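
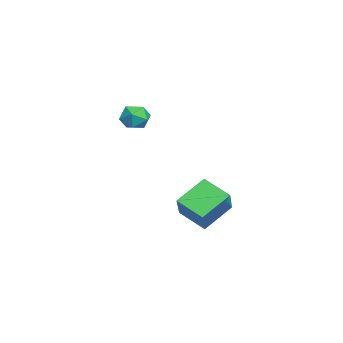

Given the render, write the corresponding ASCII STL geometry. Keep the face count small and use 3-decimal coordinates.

solid 
facet normal -0.544 0.634 0.549
outer loop
vertex -5.254 2.338 -1.797
vertex -3.92 2.324 -0.458
vertex -4.505 3.614 -2.528
endloop
endfacet
facet normal -0.705 0.008 -0.709
outer loop
vertex -3.46 2.396 -3.582
vertex -5.254 2.338 -1.797
vertex -4.505 3.614 -2.528
endloop
endfacet
facet normal -0.545 0.634 0.549
outer loop
vertex -4.505 3.614 -2.528
vertex -3.92 2.324 -0.458
vertex -3.172 3.6 -1.189
endloop
endfacet
facet normal 0.454 0.773 -0.444
outer loop
vertex -3.172 3.6 -1.189
vertex -3.46 2.396 -3.582
vertex -4.505 3.614 -2.528
endloop
endfacet
facet normal -0.453 -0.773 0.444
outer loop
vertex -5.254 2.338 -1.797
vertex -2.875 1.106 -1.512
vertex -3.92 2.324 -0.458
endloop
endfacet
facet normal -0.705 0.008 -0.709
outer loop
vertex -4.208 1.12 -2.851
vertex -5.254 2.338 -1.797
vertex -3.46 2.396 -3.582
endloop
endfacet
facet normal -0.453 -0.773 0.443
outer loop
vertex -4.208 1.12 -2.851
vertex -2.875 1.106 -1.512
vertex -5.254 2.338 -1.797
endloop
endfacet
facet normal 0.706 -0.008 0.709
outer loop
vertex -3.92 2.324 -0.458
vertex -2.875 1.106 -1.512
vertex -3.172 3.6 -1.189
endloop
endfacet
facet normal 0.453 0.773 -0.444
outer loop
vertex -2.126 2.382 -2.243
vertex -3.46 2.396 -3.582
vertex -3.172 3.6 -1.189
endloop
endfacet
facet normal 0.705 -0.008 0.709
outer loop
vertex -3.172 3.6 -1.189
vertex -2.875 1.106 -1.512
vertex -2.126 2.382 -2.243
endloop
endfacet
facet normal 0.545 -0.634 -0.549
outer loop
vertex -2.126 2.382 -2.243
vertex -4.208 1.12 -2.851
vertex -3.46 2.396 -3.582
endloop
endfacet
facet normal 0.545 -0.634 -0.549
outer loop
vertex -2.875 1.106 -1.512
vertex -4.208 1.12 -2.851
vertex -2.126 2.382 -2.243
endloop
endfacet
facet normal -0.542 0.634 -0.551
outer loop
vertex -3.371 -0.458 2.979
vertex -4.068 -0.828 3.239
vertex -3.753 -0.189 3.665
endloop
endfacet
facet normal 0.064 0.941 -0.333
outer loop
vertex -3.371 -0.458 2.979
vertex -3.753 -0.189 3.665
vertex -2.925 -0.251 3.648
endloop
endfacet
facet normal 0.609 0.547 -0.575
outer loop
vertex -3.371 -0.458 2.979
vertex -2.925 -0.251 3.648
vertex -2.728 -0.93 3.211
endloop
endfacet
facet normal 0.338 -0.002 -0.941
outer loop
vertex -3.371 -0.458 2.979
vertex -2.728 -0.93 3.211
vertex -3.434 -1.286 2.958
endloop
endfacet
facet normal -0.373 0.052 -0.926
outer loop
vertex -3.371 -0.458 2.979
vertex -3.434 -1.286 2.958
vertex -4.068 -0.828 3.239
endloop
endfacet
facet normal 0.077 0.922 0.380
outer loop
vertex -2.925 -0.251 3.648
vertex -3.753 -0.189 3.665
vertex -3.346 -0.494 4.322
endloop
endfacet
facet normal -0.904 0.426 0.029
outer loop
vertex -3.753 -0.189 3.665
vertex -4.068 -0.828 3.239
vertex -4.052 -0.85 4.069
endloop
endfacet
facet normal -0.630 -0.517 -0.580
outer loop
vertex -4.068 -0.828 3.239
vertex -3.434 -1.286 2.958
vertex -3.855 -1.529 3.632
endloop
endfacet
facet normal 0.521 -0.604 -0.603
outer loop
vertex -3.434 -1.286 2.958
vertex -2.728 -0.93 3.211
vertex -3.027 -1.591 3.615
endloop
endfacet
facet normal 0.958 0.285 -0.011
outer loop
vertex -2.728 -0.93 3.211
vertex -2.925 -0.251 3.648
vertex -2.712 -0.952 4.041
endloop
endfacet
facet normal -0.338 0.002 0.941
outer loop
vertex -3.409 -1.322 4.301
vertex -3.346 -0.494 4.322
vertex -4.052 -0.85 4.069
endloop
endfacet
facet normal -0.609 -0.547 0.575
outer loop
vertex -3.409 -1.322 4.301
vertex -4.052 -0.85 4.069
vertex -3.855 -1.529 3.632
endloop
endfacet
facet normal -0.064 -0.941 0.333
outer loop
vertex -3.409 -1.322 4.301
vertex -3.855 -1.529 3.632
vertex -3.027 -1.591 3.615
endloop
endfacet
facet normal 0.542 -0.634 0.551
outer loop
vertex -3.409 -1.322 4.301
vertex -3.027 -1.591 3.615
vertex -2.712 -0.952 4.041
endloop
endfacet
facet normal 0.373 -0.052 0.926
outer loop
vertex -3.409 -1.322 4.301
vertex -2.712 -0.952 4.041
vertex -3.346 -0.494 4.322
endloop
endfacet
facet normal -0.521 0.604 0.603
outer loop
vertex -4.052 -0.85 4.069
vertex -3.346 -0.494 4.322
vertex -3.753 -0.189 3.665
endloop
endfacet
facet normal -0.958 -0.285 0.011
outer loop
vertex -3.855 -1.529 3.632
vertex -4.052 -0.85 4.069
vertex -4.068 -0.828 3.239
endloop
endfacet
facet normal -0.077 -0.922 -0.380
outer loop
vertex -3.027 -1.591 3.615
vertex -3.855 -1.529 3.632
vertex -3.434 -1.286 2.958
endloop
endfacet
facet normal 0.904 -0.426 -0.029
outer loop
vertex -2.712 -0.952 4.041
vertex -3.027 -1.591 3.615
vertex -2.728 -0.93 3.211
endloop
endfacet
facet normal 0.630 0.517 0.580
outer loop
vertex -3.346 -0.494 4.322
vertex -2.712 -0.952 4.041
vertex -2.925 -0.251 3.648
endloop
endfacet

endsolid


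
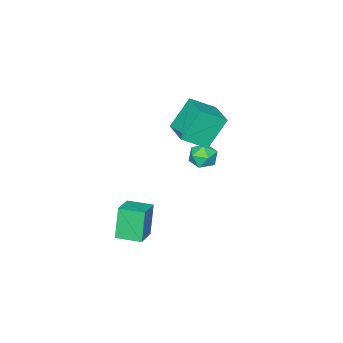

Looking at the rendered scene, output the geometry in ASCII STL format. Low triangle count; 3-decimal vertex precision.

solid 
facet normal -0.845 -0.428 -0.320
outer loop
vertex 3.154 -0.738 -0.784
vertex 2.572 0.402 -0.773
vertex 3.644 -0.472 -2.433
endloop
endfacet
facet normal 0.455 -0.891 -0.009
outer loop
vertex 4.768 0.098 -2.007
vertex 3.154 -0.738 -0.784
vertex 3.644 -0.472 -2.433
endloop
endfacet
facet normal -0.845 -0.428 -0.320
outer loop
vertex 3.644 -0.472 -2.433
vertex 2.572 0.402 -0.773
vertex 3.062 0.668 -2.422
endloop
endfacet
facet normal 0.282 0.153 -0.947
outer loop
vertex 3.062 0.668 -2.422
vertex 4.768 0.098 -2.007
vertex 3.644 -0.472 -2.433
endloop
endfacet
facet normal -0.282 -0.153 0.947
outer loop
vertex 3.154 -0.738 -0.784
vertex 3.696 0.972 -0.347
vertex 2.572 0.402 -0.773
endloop
endfacet
facet normal 0.455 -0.891 -0.009
outer loop
vertex 4.278 -0.168 -0.358
vertex 3.154 -0.738 -0.784
vertex 4.768 0.098 -2.007
endloop
endfacet
facet normal -0.282 -0.153 0.947
outer loop
vertex 4.278 -0.168 -0.358
vertex 3.696 0.972 -0.347
vertex 3.154 -0.738 -0.784
endloop
endfacet
facet normal -0.455 0.891 0.009
outer loop
vertex 2.572 0.402 -0.773
vertex 3.696 0.972 -0.347
vertex 3.062 0.668 -2.422
endloop
endfacet
facet normal 0.282 0.153 -0.947
outer loop
vertex 4.186 1.238 -1.996
vertex 4.768 0.098 -2.007
vertex 3.062 0.668 -2.422
endloop
endfacet
facet normal -0.455 0.891 0.009
outer loop
vertex 3.062 0.668 -2.422
vertex 3.696 0.972 -0.347
vertex 4.186 1.238 -1.996
endloop
endfacet
facet normal 0.845 0.428 0.320
outer loop
vertex 4.186 1.238 -1.996
vertex 4.278 -0.168 -0.358
vertex 4.768 0.098 -2.007
endloop
endfacet
facet normal 0.845 0.428 0.320
outer loop
vertex 3.696 0.972 -0.347
vertex 4.278 -0.168 -0.358
vertex 4.186 1.238 -1.996
endloop
endfacet
facet normal -0.171 0.973 0.154
outer loop
vertex -1.435 0.509 -0.109
vertex -1.804 0.337 0.567
vertex -1.028 0.474 0.565
endloop
endfacet
facet normal 0.432 0.876 -0.215
outer loop
vertex -1.435 0.509 -0.109
vertex -1.028 0.474 0.565
vertex -0.726 0.163 -0.094
endloop
endfacet
facet normal 0.270 0.518 -0.812
outer loop
vertex -1.435 0.509 -0.109
vertex -0.726 0.163 -0.094
vertex -1.317 -0.166 -0.5
endloop
endfacet
facet normal -0.434 0.393 -0.810
outer loop
vertex -1.435 0.509 -0.109
vertex -1.317 -0.166 -0.5
vertex -1.983 -0.059 -0.091
endloop
endfacet
facet normal -0.706 0.675 -0.214
outer loop
vertex -1.435 0.509 -0.109
vertex -1.983 -0.059 -0.091
vertex -1.804 0.337 0.567
endloop
endfacet
facet normal 0.866 0.469 0.176
outer loop
vertex -0.726 0.163 -0.094
vertex -1.028 0.474 0.565
vertex -0.657 -0.221 0.591
endloop
endfacet
facet normal -0.108 0.626 0.772
outer loop
vertex -1.028 0.474 0.565
vertex -1.804 0.337 0.567
vertex -1.323 -0.114 1.0
endloop
endfacet
facet normal -0.973 0.143 0.178
outer loop
vertex -1.804 0.337 0.567
vertex -1.983 -0.059 -0.091
vertex -1.914 -0.443 0.594
endloop
endfacet
facet normal -0.533 -0.314 -0.786
outer loop
vertex -1.983 -0.059 -0.091
vertex -1.317 -0.166 -0.5
vertex -1.612 -0.754 -0.065
endloop
endfacet
facet normal 0.604 -0.113 -0.789
outer loop
vertex -1.317 -0.166 -0.5
vertex -0.726 0.163 -0.094
vertex -0.836 -0.617 -0.067
endloop
endfacet
facet normal 0.434 -0.393 0.810
outer loop
vertex -1.205 -0.789 0.609
vertex -0.657 -0.221 0.591
vertex -1.323 -0.114 1.0
endloop
endfacet
facet normal -0.270 -0.518 0.812
outer loop
vertex -1.205 -0.789 0.609
vertex -1.323 -0.114 1.0
vertex -1.914 -0.443 0.594
endloop
endfacet
facet normal -0.432 -0.876 0.215
outer loop
vertex -1.205 -0.789 0.609
vertex -1.914 -0.443 0.594
vertex -1.612 -0.754 -0.065
endloop
endfacet
facet normal 0.171 -0.973 -0.154
outer loop
vertex -1.205 -0.789 0.609
vertex -1.612 -0.754 -0.065
vertex -0.836 -0.617 -0.067
endloop
endfacet
facet normal 0.706 -0.675 0.214
outer loop
vertex -1.205 -0.789 0.609
vertex -0.836 -0.617 -0.067
vertex -0.657 -0.221 0.591
endloop
endfacet
facet normal 0.533 0.314 0.786
outer loop
vertex -1.323 -0.114 1.0
vertex -0.657 -0.221 0.591
vertex -1.028 0.474 0.565
endloop
endfacet
facet normal -0.604 0.113 0.789
outer loop
vertex -1.914 -0.443 0.594
vertex -1.323 -0.114 1.0
vertex -1.804 0.337 0.567
endloop
endfacet
facet normal -0.866 -0.469 -0.176
outer loop
vertex -1.612 -0.754 -0.065
vertex -1.914 -0.443 0.594
vertex -1.983 -0.059 -0.091
endloop
endfacet
facet normal 0.108 -0.626 -0.772
outer loop
vertex -0.836 -0.617 -0.067
vertex -1.612 -0.754 -0.065
vertex -1.317 -0.166 -0.5
endloop
endfacet
facet normal 0.973 -0.143 -0.178
outer loop
vertex -0.657 -0.221 0.591
vertex -0.836 -0.617 -0.067
vertex -0.726 0.163 -0.094
endloop
endfacet
facet normal -0.538 0.148 0.830
outer loop
vertex -0.198 0.018 4.998
vertex 0.608 1.491 5.259
vertex -1.229 0.722 4.204
endloop
endfacet
facet normal -0.474 -0.867 -0.154
outer loop
vertex -0.228 0.449 2.661
vertex -0.198 0.018 4.998
vertex -1.229 0.722 4.204
endloop
endfacet
facet normal -0.538 0.147 0.830
outer loop
vertex -1.229 0.722 4.204
vertex 0.608 1.491 5.259
vertex -0.423 2.196 4.466
endloop
endfacet
facet normal -0.697 0.476 -0.536
outer loop
vertex -0.423 2.196 4.466
vertex -0.228 0.449 2.661
vertex -1.229 0.722 4.204
endloop
endfacet
facet normal 0.697 -0.476 0.536
outer loop
vertex -0.198 0.018 4.998
vertex 1.609 1.218 3.716
vertex 0.608 1.491 5.259
endloop
endfacet
facet normal -0.474 -0.867 -0.154
outer loop
vertex 0.803 -0.256 3.454
vertex -0.198 0.018 4.998
vertex -0.228 0.449 2.661
endloop
endfacet
facet normal 0.697 -0.476 0.536
outer loop
vertex 0.803 -0.256 3.454
vertex 1.609 1.218 3.716
vertex -0.198 0.018 4.998
endloop
endfacet
facet normal 0.474 0.867 0.154
outer loop
vertex 0.608 1.491 5.259
vertex 1.609 1.218 3.716
vertex -0.423 2.196 4.466
endloop
endfacet
facet normal -0.697 0.476 -0.536
outer loop
vertex 0.578 1.922 2.922
vertex -0.228 0.449 2.661
vertex -0.423 2.196 4.466
endloop
endfacet
facet normal 0.474 0.867 0.153
outer loop
vertex -0.423 2.196 4.466
vertex 1.609 1.218 3.716
vertex 0.578 1.922 2.922
endloop
endfacet
facet normal 0.538 -0.147 -0.830
outer loop
vertex 0.578 1.922 2.922
vertex 0.803 -0.256 3.454
vertex -0.228 0.449 2.661
endloop
endfacet
facet normal 0.539 -0.147 -0.830
outer loop
vertex 1.609 1.218 3.716
vertex 0.803 -0.256 3.454
vertex 0.578 1.922 2.922
endloop
endfacet

endsolid


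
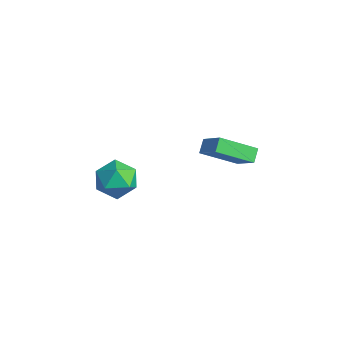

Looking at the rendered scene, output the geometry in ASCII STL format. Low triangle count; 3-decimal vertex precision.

solid 
facet normal -0.882 0.453 0.131
outer loop
vertex -2.657 -1.075 3.327
vertex -3.165 -2.067 3.334
vertex -2.796 -1.623 4.288
endloop
endfacet
facet normal -0.354 0.834 0.424
outer loop
vertex -2.657 -1.075 3.327
vertex -2.796 -1.623 4.288
vertex -1.832 -1.106 4.076
endloop
endfacet
facet normal 0.118 0.989 -0.089
outer loop
vertex -2.657 -1.075 3.327
vertex -1.832 -1.106 4.076
vertex -1.605 -1.23 2.992
endloop
endfacet
facet normal -0.119 0.705 -0.700
outer loop
vertex -2.657 -1.075 3.327
vertex -1.605 -1.23 2.992
vertex -2.429 -1.824 2.534
endloop
endfacet
facet normal -0.736 0.373 -0.564
outer loop
vertex -2.657 -1.075 3.327
vertex -2.429 -1.824 2.534
vertex -3.165 -2.067 3.334
endloop
endfacet
facet normal -0.027 0.422 0.906
outer loop
vertex -1.832 -1.106 4.076
vertex -2.796 -1.623 4.288
vertex -1.831 -2.116 4.546
endloop
endfacet
facet normal -0.881 -0.194 0.431
outer loop
vertex -2.796 -1.623 4.288
vertex -3.165 -2.067 3.334
vertex -2.655 -2.71 4.088
endloop
endfacet
facet normal -0.646 -0.323 -0.692
outer loop
vertex -3.165 -2.067 3.334
vertex -2.429 -1.824 2.534
vertex -2.428 -2.834 3.004
endloop
endfacet
facet normal 0.353 0.213 -0.911
outer loop
vertex -2.429 -1.824 2.534
vertex -1.605 -1.23 2.992
vertex -1.464 -2.317 2.792
endloop
endfacet
facet normal 0.735 0.673 0.077
outer loop
vertex -1.605 -1.23 2.992
vertex -1.832 -1.106 4.076
vertex -1.095 -1.873 3.746
endloop
endfacet
facet normal 0.119 -0.705 0.700
outer loop
vertex -1.603 -2.865 3.753
vertex -1.831 -2.116 4.546
vertex -2.655 -2.71 4.088
endloop
endfacet
facet normal -0.118 -0.989 0.089
outer loop
vertex -1.603 -2.865 3.753
vertex -2.655 -2.71 4.088
vertex -2.428 -2.834 3.004
endloop
endfacet
facet normal 0.354 -0.834 -0.424
outer loop
vertex -1.603 -2.865 3.753
vertex -2.428 -2.834 3.004
vertex -1.464 -2.317 2.792
endloop
endfacet
facet normal 0.882 -0.453 -0.131
outer loop
vertex -1.603 -2.865 3.753
vertex -1.464 -2.317 2.792
vertex -1.095 -1.873 3.746
endloop
endfacet
facet normal 0.736 -0.373 0.564
outer loop
vertex -1.603 -2.865 3.753
vertex -1.095 -1.873 3.746
vertex -1.831 -2.116 4.546
endloop
endfacet
facet normal -0.353 -0.213 0.911
outer loop
vertex -2.655 -2.71 4.088
vertex -1.831 -2.116 4.546
vertex -2.796 -1.623 4.288
endloop
endfacet
facet normal -0.735 -0.673 -0.077
outer loop
vertex -2.428 -2.834 3.004
vertex -2.655 -2.71 4.088
vertex -3.165 -2.067 3.334
endloop
endfacet
facet normal 0.027 -0.422 -0.906
outer loop
vertex -1.464 -2.317 2.792
vertex -2.428 -2.834 3.004
vertex -2.429 -1.824 2.534
endloop
endfacet
facet normal 0.881 0.194 -0.431
outer loop
vertex -1.095 -1.873 3.746
vertex -1.464 -2.317 2.792
vertex -1.605 -1.23 2.992
endloop
endfacet
facet normal 0.646 0.323 0.692
outer loop
vertex -1.831 -2.116 4.546
vertex -1.095 -1.873 3.746
vertex -1.832 -1.106 4.076
endloop
endfacet
facet normal -0.768 -0.026 -0.640
outer loop
vertex -2.795 3.126 3.507
vertex -2.023 4.747 2.516
vertex -2.375 2.631 3.023
endloop
endfacet
facet normal -0.376 -0.791 0.482
outer loop
vertex -1.077 2.673 4.104
vertex -2.795 3.126 3.507
vertex -2.375 2.631 3.023
endloop
endfacet
facet normal -0.769 -0.025 -0.639
outer loop
vertex -2.375 2.631 3.023
vertex -2.023 4.747 2.516
vertex -1.604 4.251 2.032
endloop
endfacet
facet normal 0.518 -0.612 -0.598
outer loop
vertex -1.604 4.251 2.032
vertex -1.077 2.673 4.104
vertex -2.375 2.631 3.023
endloop
endfacet
facet normal -0.518 0.612 0.598
outer loop
vertex -2.795 3.126 3.507
vertex -0.725 4.789 3.597
vertex -2.023 4.747 2.516
endloop
endfacet
facet normal -0.376 -0.790 0.484
outer loop
vertex -1.496 3.169 4.588
vertex -2.795 3.126 3.507
vertex -1.077 2.673 4.104
endloop
endfacet
facet normal -0.518 0.612 0.598
outer loop
vertex -1.496 3.169 4.588
vertex -0.725 4.789 3.597
vertex -2.795 3.126 3.507
endloop
endfacet
facet normal 0.377 0.790 -0.483
outer loop
vertex -2.023 4.747 2.516
vertex -0.725 4.789 3.597
vertex -1.604 4.251 2.032
endloop
endfacet
facet normal 0.518 -0.612 -0.598
outer loop
vertex -0.305 4.294 3.113
vertex -1.077 2.673 4.104
vertex -1.604 4.251 2.032
endloop
endfacet
facet normal 0.376 0.791 -0.483
outer loop
vertex -1.604 4.251 2.032
vertex -0.725 4.789 3.597
vertex -0.305 4.294 3.113
endloop
endfacet
facet normal 0.768 0.025 0.640
outer loop
vertex -0.305 4.294 3.113
vertex -1.496 3.169 4.588
vertex -1.077 2.673 4.104
endloop
endfacet
facet normal 0.768 0.026 0.640
outer loop
vertex -0.725 4.789 3.597
vertex -1.496 3.169 4.588
vertex -0.305 4.294 3.113
endloop
endfacet

endsolid


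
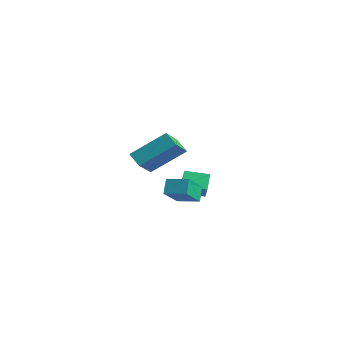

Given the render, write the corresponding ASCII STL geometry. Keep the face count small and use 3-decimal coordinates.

solid 
facet normal -0.446 -0.705 -0.551
outer loop
vertex -0.384 -4.453 2.113
vertex -1.085 -4.365 2.568
vertex -1.059 -2.995 0.792
endloop
endfacet
facet normal 0.834 -0.105 -0.542
outer loop
vertex -0.135 -1.535 1.932
vertex -0.384 -4.453 2.113
vertex -1.059 -2.995 0.792
endloop
endfacet
facet normal -0.446 -0.705 -0.551
outer loop
vertex -1.059 -2.995 0.792
vertex -1.085 -4.365 2.568
vertex -1.76 -2.907 1.247
endloop
endfacet
facet normal -0.324 0.701 -0.635
outer loop
vertex -1.76 -2.907 1.247
vertex -0.135 -1.535 1.932
vertex -1.059 -2.995 0.792
endloop
endfacet
facet normal 0.324 -0.701 0.635
outer loop
vertex -0.384 -4.453 2.113
vertex -0.161 -2.905 3.708
vertex -1.085 -4.365 2.568
endloop
endfacet
facet normal 0.834 -0.105 -0.542
outer loop
vertex 0.54 -2.993 3.253
vertex -0.384 -4.453 2.113
vertex -0.135 -1.535 1.932
endloop
endfacet
facet normal 0.324 -0.701 0.635
outer loop
vertex 0.54 -2.993 3.253
vertex -0.161 -2.905 3.708
vertex -0.384 -4.453 2.113
endloop
endfacet
facet normal -0.834 0.105 0.542
outer loop
vertex -1.085 -4.365 2.568
vertex -0.161 -2.905 3.708
vertex -1.76 -2.907 1.247
endloop
endfacet
facet normal -0.324 0.701 -0.635
outer loop
vertex -0.836 -1.447 2.387
vertex -0.135 -1.535 1.932
vertex -1.76 -2.907 1.247
endloop
endfacet
facet normal -0.834 0.105 0.542
outer loop
vertex -1.76 -2.907 1.247
vertex -0.161 -2.905 3.708
vertex -0.836 -1.447 2.387
endloop
endfacet
facet normal 0.446 0.705 0.551
outer loop
vertex -0.836 -1.447 2.387
vertex 0.54 -2.993 3.253
vertex -0.135 -1.535 1.932
endloop
endfacet
facet normal 0.446 0.705 0.551
outer loop
vertex -0.161 -2.905 3.708
vertex 0.54 -2.993 3.253
vertex -0.836 -1.447 2.387
endloop
endfacet
facet normal -0.914 -0.341 -0.218
outer loop
vertex -0.731 -2.306 0.149
vertex -0.878 -1.225 -0.923
vertex -0.381 -2.858 -0.456
endloop
endfacet
facet normal 0.096 -0.707 0.701
outer loop
vertex 0.698 -2.455 -0.197
vertex -0.731 -2.306 0.149
vertex -0.381 -2.858 -0.456
endloop
endfacet
facet normal -0.914 -0.341 -0.220
outer loop
vertex -0.381 -2.858 -0.456
vertex -0.878 -1.225 -0.923
vertex -0.527 -1.776 -1.527
endloop
endfacet
facet normal 0.394 -0.619 -0.679
outer loop
vertex -0.527 -1.776 -1.527
vertex 0.698 -2.455 -0.197
vertex -0.381 -2.858 -0.456
endloop
endfacet
facet normal -0.394 0.620 0.679
outer loop
vertex -0.731 -2.306 0.149
vertex 0.201 -0.822 -0.664
vertex -0.878 -1.225 -0.923
endloop
endfacet
facet normal 0.096 -0.707 0.701
outer loop
vertex 0.347 -1.904 0.407
vertex -0.731 -2.306 0.149
vertex 0.698 -2.455 -0.197
endloop
endfacet
facet normal -0.394 0.619 0.679
outer loop
vertex 0.347 -1.904 0.407
vertex 0.201 -0.822 -0.664
vertex -0.731 -2.306 0.149
endloop
endfacet
facet normal -0.096 0.707 -0.701
outer loop
vertex -0.878 -1.225 -0.923
vertex 0.201 -0.822 -0.664
vertex -0.527 -1.776 -1.527
endloop
endfacet
facet normal 0.394 -0.620 -0.679
outer loop
vertex 0.551 -1.374 -1.269
vertex 0.698 -2.455 -0.197
vertex -0.527 -1.776 -1.527
endloop
endfacet
facet normal -0.096 0.707 -0.701
outer loop
vertex -0.527 -1.776 -1.527
vertex 0.201 -0.822 -0.664
vertex 0.551 -1.374 -1.269
endloop
endfacet
facet normal 0.914 0.342 0.219
outer loop
vertex 0.551 -1.374 -1.269
vertex 0.347 -1.904 0.407
vertex 0.698 -2.455 -0.197
endloop
endfacet
facet normal 0.915 0.340 0.219
outer loop
vertex 0.201 -0.822 -0.664
vertex 0.347 -1.904 0.407
vertex 0.551 -1.374 -1.269
endloop
endfacet
facet normal -0.773 -0.616 0.153
outer loop
vertex -3.444 1.662 -3.231
vertex -3.932 2.414 -2.665
vertex -3.899 2.018 -4.096
endloop
endfacet
facet normal 0.461 -0.709 -0.534
outer loop
vertex -2.888 2.826 -4.295
vertex -3.444 1.662 -3.231
vertex -3.899 2.018 -4.096
endloop
endfacet
facet normal -0.772 -0.616 0.153
outer loop
vertex -3.899 2.018 -4.096
vertex -3.932 2.414 -2.665
vertex -4.387 2.77 -3.529
endloop
endfacet
facet normal -0.438 0.343 -0.831
outer loop
vertex -4.387 2.77 -3.529
vertex -2.888 2.826 -4.295
vertex -3.899 2.018 -4.096
endloop
endfacet
facet normal 0.437 -0.342 0.832
outer loop
vertex -3.444 1.662 -3.231
vertex -2.921 3.222 -2.864
vertex -3.932 2.414 -2.665
endloop
endfacet
facet normal 0.461 -0.709 -0.535
outer loop
vertex -2.433 2.47 -3.431
vertex -3.444 1.662 -3.231
vertex -2.888 2.826 -4.295
endloop
endfacet
facet normal 0.438 -0.342 0.831
outer loop
vertex -2.433 2.47 -3.431
vertex -2.921 3.222 -2.864
vertex -3.444 1.662 -3.231
endloop
endfacet
facet normal -0.461 0.708 0.535
outer loop
vertex -3.932 2.414 -2.665
vertex -2.921 3.222 -2.864
vertex -4.387 2.77 -3.529
endloop
endfacet
facet normal -0.438 0.342 -0.832
outer loop
vertex -3.376 3.578 -3.729
vertex -2.888 2.826 -4.295
vertex -4.387 2.77 -3.529
endloop
endfacet
facet normal -0.461 0.709 0.534
outer loop
vertex -4.387 2.77 -3.529
vertex -2.921 3.222 -2.864
vertex -3.376 3.578 -3.729
endloop
endfacet
facet normal 0.772 0.616 -0.153
outer loop
vertex -3.376 3.578 -3.729
vertex -2.433 2.47 -3.431
vertex -2.888 2.826 -4.295
endloop
endfacet
facet normal 0.772 0.616 -0.153
outer loop
vertex -2.921 3.222 -2.864
vertex -2.433 2.47 -3.431
vertex -3.376 3.578 -3.729
endloop
endfacet

endsolid


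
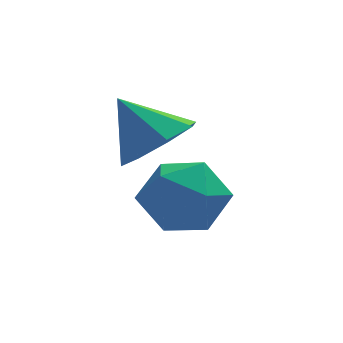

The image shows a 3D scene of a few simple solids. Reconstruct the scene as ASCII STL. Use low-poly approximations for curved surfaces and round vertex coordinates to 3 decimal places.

solid 
facet normal 0.313 0.812 -0.492
outer loop
vertex 2.918 0.065 -3.318
vertex 2.089 0.583 -2.991
vertex 2.954 0.589 -2.431
endloop
endfacet
facet normal 0.866 0.414 -0.280
outer loop
vertex 2.918 0.065 -3.318
vertex 2.954 0.589 -2.431
vertex 3.381 -0.347 -2.495
endloop
endfacet
facet normal 0.791 -0.236 -0.564
outer loop
vertex 2.918 0.065 -3.318
vertex 3.381 -0.347 -2.495
vertex 2.78 -0.931 -3.094
endloop
endfacet
facet normal 0.192 -0.241 -0.951
outer loop
vertex 2.918 0.065 -3.318
vertex 2.78 -0.931 -3.094
vertex 1.981 -0.356 -3.401
endloop
endfacet
facet normal -0.103 0.408 -0.907
outer loop
vertex 2.918 0.065 -3.318
vertex 1.981 -0.356 -3.401
vertex 2.089 0.583 -2.991
endloop
endfacet
facet normal 0.832 0.350 0.429
outer loop
vertex 3.381 -0.347 -2.495
vertex 2.954 0.589 -2.431
vertex 2.839 -0.084 -1.659
endloop
endfacet
facet normal -0.063 0.994 0.086
outer loop
vertex 2.954 0.589 -2.431
vertex 2.089 0.583 -2.991
vertex 2.04 0.491 -1.966
endloop
endfacet
facet normal -0.737 0.340 -0.585
outer loop
vertex 2.089 0.583 -2.991
vertex 1.981 -0.356 -3.401
vertex 1.439 -0.093 -2.565
endloop
endfacet
facet normal -0.258 -0.709 -0.656
outer loop
vertex 1.981 -0.356 -3.401
vertex 2.78 -0.931 -3.094
vertex 1.866 -1.029 -2.629
endloop
endfacet
facet normal 0.711 -0.702 -0.029
outer loop
vertex 2.78 -0.931 -3.094
vertex 3.381 -0.347 -2.495
vertex 2.731 -1.023 -2.069
endloop
endfacet
facet normal -0.192 0.241 0.951
outer loop
vertex 1.902 -0.505 -1.742
vertex 2.839 -0.084 -1.659
vertex 2.04 0.491 -1.966
endloop
endfacet
facet normal -0.791 0.236 0.564
outer loop
vertex 1.902 -0.505 -1.742
vertex 2.04 0.491 -1.966
vertex 1.439 -0.093 -2.565
endloop
endfacet
facet normal -0.866 -0.414 0.280
outer loop
vertex 1.902 -0.505 -1.742
vertex 1.439 -0.093 -2.565
vertex 1.866 -1.029 -2.629
endloop
endfacet
facet normal -0.313 -0.812 0.492
outer loop
vertex 1.902 -0.505 -1.742
vertex 1.866 -1.029 -2.629
vertex 2.731 -1.023 -2.069
endloop
endfacet
facet normal 0.103 -0.408 0.907
outer loop
vertex 1.902 -0.505 -1.742
vertex 2.731 -1.023 -2.069
vertex 2.839 -0.084 -1.659
endloop
endfacet
facet normal 0.258 0.709 0.656
outer loop
vertex 2.04 0.491 -1.966
vertex 2.839 -0.084 -1.659
vertex 2.954 0.589 -2.431
endloop
endfacet
facet normal -0.711 0.702 0.029
outer loop
vertex 1.439 -0.093 -2.565
vertex 2.04 0.491 -1.966
vertex 2.089 0.583 -2.991
endloop
endfacet
facet normal -0.832 -0.350 -0.429
outer loop
vertex 1.866 -1.029 -2.629
vertex 1.439 -0.093 -2.565
vertex 1.981 -0.356 -3.401
endloop
endfacet
facet normal 0.063 -0.994 -0.086
outer loop
vertex 2.731 -1.023 -2.069
vertex 1.866 -1.029 -2.629
vertex 2.78 -0.931 -3.094
endloop
endfacet
facet normal 0.737 -0.340 0.585
outer loop
vertex 2.839 -0.084 -1.659
vertex 2.731 -1.023 -2.069
vertex 3.381 -0.347 -2.495
endloop
endfacet
facet normal 0.535 -0.395 -0.747
outer loop
vertex 2.736 0.378 -0.745
vertex 1.947 0.051 -1.137
vertex 2.442 0.847 -1.204
endloop
endfacet
facet normal 0.350 0.758 0.551
outer loop
vertex 2.736 0.378 -0.745
vertex 2.442 0.847 -1.204
vertex 1.193 0.609 -0.083
endloop
endfacet
facet normal 0.534 -0.395 -0.747
outer loop
vertex 2.442 0.847 -1.204
vertex 1.947 0.051 -1.137
vertex 1.858 0.85 -1.623
endloop
endfacet
facet normal -0.081 0.989 0.120
outer loop
vertex 2.442 0.847 -1.204
vertex 1.858 0.85 -1.623
vertex 1.193 0.609 -0.083
endloop
endfacet
facet normal 0.534 -0.395 -0.748
outer loop
vertex 1.858 0.85 -1.623
vertex 1.947 0.051 -1.137
vertex 1.325 0.386 -1.758
endloop
endfacet
facet normal -0.627 0.764 -0.151
outer loop
vertex 1.858 0.85 -1.623
vertex 1.325 0.386 -1.758
vertex 1.193 0.609 -0.083
endloop
endfacet
facet normal 0.534 -0.395 -0.748
outer loop
vertex 1.325 0.386 -1.758
vertex 1.947 0.051 -1.137
vertex 1.157 -0.275 -1.529
endloop
endfacet
facet normal -0.972 0.211 -0.105
outer loop
vertex 1.325 0.386 -1.758
vertex 1.157 -0.275 -1.529
vertex 1.193 0.609 -0.083
endloop
endfacet
facet normal 0.534 -0.396 -0.747
outer loop
vertex 1.157 -0.275 -1.529
vertex 1.947 0.051 -1.137
vertex 1.451 -0.745 -1.07
endloop
endfacet
facet normal -0.910 -0.343 0.232
outer loop
vertex 1.157 -0.275 -1.529
vertex 1.451 -0.745 -1.07
vertex 1.193 0.609 -0.083
endloop
endfacet
facet normal 0.534 -0.396 -0.747
outer loop
vertex 1.451 -0.745 -1.07
vertex 1.947 0.051 -1.137
vertex 2.036 -0.748 -0.65
endloop
endfacet
facet normal -0.479 -0.575 0.663
outer loop
vertex 1.451 -0.745 -1.07
vertex 2.036 -0.748 -0.65
vertex 1.193 0.609 -0.083
endloop
endfacet
facet normal 0.535 -0.395 -0.747
outer loop
vertex 2.036 -0.748 -0.65
vertex 1.947 0.051 -1.137
vertex 2.568 -0.283 -0.515
endloop
endfacet
facet normal 0.068 -0.349 0.935
outer loop
vertex 2.036 -0.748 -0.65
vertex 2.568 -0.283 -0.515
vertex 1.193 0.609 -0.083
endloop
endfacet
facet normal 0.535 -0.396 -0.747
outer loop
vertex 2.568 -0.283 -0.515
vertex 1.947 0.051 -1.137
vertex 2.736 0.378 -0.745
endloop
endfacet
facet normal 0.412 0.204 0.888
outer loop
vertex 2.568 -0.283 -0.515
vertex 2.736 0.378 -0.745
vertex 1.193 0.609 -0.083
endloop
endfacet

endsolid


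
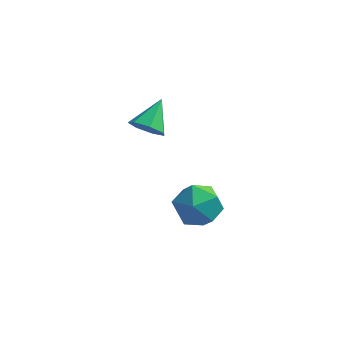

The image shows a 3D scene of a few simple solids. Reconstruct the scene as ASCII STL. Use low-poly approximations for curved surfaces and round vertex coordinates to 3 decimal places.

solid 
facet normal -0.177 -0.801 -0.571
outer loop
vertex -2.085 1.016 2.449
vertex -2.719 0.875 2.843
vertex -2.633 1.301 2.219
endloop
endfacet
facet normal 0.552 0.715 -0.430
outer loop
vertex -2.085 1.016 2.449
vertex -2.633 1.301 2.219
vertex -2.461 2.045 3.677
endloop
endfacet
facet normal -0.176 -0.801 -0.571
outer loop
vertex -2.633 1.301 2.219
vertex -2.719 0.875 2.843
vertex -3.247 1.265 2.459
endloop
endfacet
facet normal -0.217 0.880 -0.423
outer loop
vertex -2.633 1.301 2.219
vertex -3.247 1.265 2.459
vertex -2.461 2.045 3.677
endloop
endfacet
facet normal -0.177 -0.802 -0.571
outer loop
vertex -3.247 1.265 2.459
vertex -2.719 0.875 2.843
vertex -3.463 0.936 2.988
endloop
endfacet
facet normal -0.765 0.638 0.085
outer loop
vertex -3.247 1.265 2.459
vertex -3.463 0.936 2.988
vertex -2.461 2.045 3.677
endloop
endfacet
facet normal -0.177 -0.802 -0.571
outer loop
vertex -3.463 0.936 2.988
vertex -2.719 0.875 2.843
vertex -3.119 0.561 3.408
endloop
endfacet
facet normal -0.681 0.173 0.712
outer loop
vertex -3.463 0.936 2.988
vertex -3.119 0.561 3.408
vertex -2.461 2.045 3.677
endloop
endfacet
facet normal -0.178 -0.801 -0.571
outer loop
vertex -3.119 0.561 3.408
vertex -2.719 0.875 2.843
vertex -2.475 0.422 3.402
endloop
endfacet
facet normal -0.027 -0.167 0.986
outer loop
vertex -3.119 0.561 3.408
vertex -2.475 0.422 3.402
vertex -2.461 2.045 3.677
endloop
endfacet
facet normal -0.177 -0.801 -0.572
outer loop
vertex -2.475 0.422 3.402
vertex -2.719 0.875 2.843
vertex -2.014 0.625 2.975
endloop
endfacet
facet normal 0.703 -0.125 0.700
outer loop
vertex -2.475 0.422 3.402
vertex -2.014 0.625 2.975
vertex -2.461 2.045 3.677
endloop
endfacet
facet normal -0.177 -0.801 -0.572
outer loop
vertex -2.014 0.625 2.975
vertex -2.719 0.875 2.843
vertex -2.085 1.016 2.449
endloop
endfacet
facet normal 0.961 0.268 0.070
outer loop
vertex -2.014 0.625 2.975
vertex -2.085 1.016 2.449
vertex -2.461 2.045 3.677
endloop
endfacet
facet normal -0.787 0.227 0.574
outer loop
vertex -1.58 1.893 -1.52
vertex -1.753 0.819 -1.332
vertex -1.096 1.398 -0.661
endloop
endfacet
facet normal -0.296 0.746 0.597
outer loop
vertex -1.58 1.893 -1.52
vertex -1.096 1.398 -0.661
vertex -0.527 2.116 -1.276
endloop
endfacet
facet normal -0.191 0.979 -0.070
outer loop
vertex -1.58 1.893 -1.52
vertex -0.527 2.116 -1.276
vertex -0.833 1.981 -2.328
endloop
endfacet
facet normal -0.617 0.605 -0.504
outer loop
vertex -1.58 1.893 -1.52
vertex -0.833 1.981 -2.328
vertex -1.591 1.179 -2.363
endloop
endfacet
facet normal -0.984 0.140 -0.106
outer loop
vertex -1.58 1.893 -1.52
vertex -1.591 1.179 -2.363
vertex -1.753 0.819 -1.332
endloop
endfacet
facet normal 0.314 0.461 0.830
outer loop
vertex -0.527 2.116 -1.276
vertex -1.096 1.398 -0.661
vertex -0.049 1.181 -0.937
endloop
endfacet
facet normal -0.478 -0.378 0.793
outer loop
vertex -1.096 1.398 -0.661
vertex -1.753 0.819 -1.332
vertex -0.807 0.379 -0.972
endloop
endfacet
facet normal -0.798 -0.519 -0.307
outer loop
vertex -1.753 0.819 -1.332
vertex -1.591 1.179 -2.363
vertex -1.113 0.244 -2.024
endloop
endfacet
facet normal -0.202 0.233 -0.951
outer loop
vertex -1.591 1.179 -2.363
vertex -0.833 1.981 -2.328
vertex -0.544 0.962 -2.639
endloop
endfacet
facet normal 0.485 0.839 -0.249
outer loop
vertex -0.833 1.981 -2.328
vertex -0.527 2.116 -1.276
vertex 0.113 1.541 -1.968
endloop
endfacet
facet normal 0.617 -0.605 0.504
outer loop
vertex -0.06 0.467 -1.78
vertex -0.049 1.181 -0.937
vertex -0.807 0.379 -0.972
endloop
endfacet
facet normal 0.191 -0.979 0.070
outer loop
vertex -0.06 0.467 -1.78
vertex -0.807 0.379 -0.972
vertex -1.113 0.244 -2.024
endloop
endfacet
facet normal 0.296 -0.746 -0.597
outer loop
vertex -0.06 0.467 -1.78
vertex -1.113 0.244 -2.024
vertex -0.544 0.962 -2.639
endloop
endfacet
facet normal 0.787 -0.227 -0.574
outer loop
vertex -0.06 0.467 -1.78
vertex -0.544 0.962 -2.639
vertex 0.113 1.541 -1.968
endloop
endfacet
facet normal 0.984 -0.140 0.106
outer loop
vertex -0.06 0.467 -1.78
vertex 0.113 1.541 -1.968
vertex -0.049 1.181 -0.937
endloop
endfacet
facet normal 0.202 -0.233 0.951
outer loop
vertex -0.807 0.379 -0.972
vertex -0.049 1.181 -0.937
vertex -1.096 1.398 -0.661
endloop
endfacet
facet normal -0.485 -0.839 0.249
outer loop
vertex -1.113 0.244 -2.024
vertex -0.807 0.379 -0.972
vertex -1.753 0.819 -1.332
endloop
endfacet
facet normal -0.314 -0.461 -0.830
outer loop
vertex -0.544 0.962 -2.639
vertex -1.113 0.244 -2.024
vertex -1.591 1.179 -2.363
endloop
endfacet
facet normal 0.478 0.378 -0.793
outer loop
vertex 0.113 1.541 -1.968
vertex -0.544 0.962 -2.639
vertex -0.833 1.981 -2.328
endloop
endfacet
facet normal 0.798 0.519 0.307
outer loop
vertex -0.049 1.181 -0.937
vertex 0.113 1.541 -1.968
vertex -0.527 2.116 -1.276
endloop
endfacet

endsolid


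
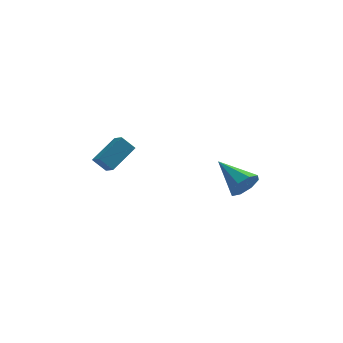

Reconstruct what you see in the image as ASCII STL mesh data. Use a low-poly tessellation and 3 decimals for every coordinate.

solid 
facet normal 0.532 -0.735 -0.420
outer loop
vertex 4.724 -2.603 -1.798
vertex 4.081 -2.706 -2.433
vertex 4.836 -2.203 -2.357
endloop
endfacet
facet normal 0.576 0.606 0.549
outer loop
vertex 4.724 -2.603 -1.798
vertex 4.836 -2.203 -2.357
vertex 2.959 -1.154 -1.547
endloop
endfacet
facet normal 0.532 -0.735 -0.419
outer loop
vertex 4.836 -2.203 -2.357
vertex 4.081 -2.706 -2.433
vertex 4.505 -2.098 -2.961
endloop
endfacet
facet normal 0.454 0.886 -0.095
outer loop
vertex 4.836 -2.203 -2.357
vertex 4.505 -2.098 -2.961
vertex 2.959 -1.154 -1.547
endloop
endfacet
facet normal 0.531 -0.736 -0.421
outer loop
vertex 4.505 -2.098 -2.961
vertex 4.081 -2.706 -2.433
vertex 3.926 -2.348 -3.255
endloop
endfacet
facet normal -0.048 0.806 -0.590
outer loop
vertex 4.505 -2.098 -2.961
vertex 3.926 -2.348 -3.255
vertex 2.959 -1.154 -1.547
endloop
endfacet
facet normal 0.532 -0.735 -0.420
outer loop
vertex 3.926 -2.348 -3.255
vertex 4.081 -2.706 -2.433
vertex 3.438 -2.808 -3.068
endloop
endfacet
facet normal -0.638 0.413 -0.650
outer loop
vertex 3.926 -2.348 -3.255
vertex 3.438 -2.808 -3.068
vertex 2.959 -1.154 -1.547
endloop
endfacet
facet normal 0.531 -0.736 -0.420
outer loop
vertex 3.438 -2.808 -3.068
vertex 4.081 -2.706 -2.433
vertex 3.326 -3.208 -2.509
endloop
endfacet
facet normal -0.969 -0.062 -0.238
outer loop
vertex 3.438 -2.808 -3.068
vertex 3.326 -3.208 -2.509
vertex 2.959 -1.154 -1.547
endloop
endfacet
facet normal 0.531 -0.736 -0.420
outer loop
vertex 3.326 -3.208 -2.509
vertex 4.081 -2.706 -2.433
vertex 3.657 -3.314 -1.905
endloop
endfacet
facet normal -0.848 -0.341 0.405
outer loop
vertex 3.326 -3.208 -2.509
vertex 3.657 -3.314 -1.905
vertex 2.959 -1.154 -1.547
endloop
endfacet
facet normal 0.532 -0.735 -0.420
outer loop
vertex 3.657 -3.314 -1.905
vertex 4.081 -2.706 -2.433
vertex 4.236 -3.063 -1.611
endloop
endfacet
facet normal -0.345 -0.261 0.902
outer loop
vertex 3.657 -3.314 -1.905
vertex 4.236 -3.063 -1.611
vertex 2.959 -1.154 -1.547
endloop
endfacet
facet normal 0.532 -0.735 -0.420
outer loop
vertex 4.236 -3.063 -1.611
vertex 4.081 -2.706 -2.433
vertex 4.724 -2.603 -1.798
endloop
endfacet
facet normal 0.244 0.131 0.961
outer loop
vertex 4.236 -3.063 -1.611
vertex 4.724 -2.603 -1.798
vertex 2.959 -1.154 -1.547
endloop
endfacet
facet normal -0.654 -0.590 -0.473
outer loop
vertex -3.042 -3.007 0.074
vertex -3.34 -2.328 -0.361
vertex -2.389 -3.169 -0.626
endloop
endfacet
facet normal 0.347 -0.789 0.506
outer loop
vertex -1.22 -2.112 0.221
vertex -3.042 -3.007 0.074
vertex -2.389 -3.169 -0.626
endloop
endfacet
facet normal -0.654 -0.591 -0.472
outer loop
vertex -2.389 -3.169 -0.626
vertex -3.34 -2.328 -0.361
vertex -2.688 -2.49 -1.061
endloop
endfacet
facet normal 0.673 -0.166 -0.721
outer loop
vertex -2.688 -2.49 -1.061
vertex -1.22 -2.112 0.221
vertex -2.389 -3.169 -0.626
endloop
endfacet
facet normal -0.673 0.167 0.721
outer loop
vertex -3.042 -3.007 0.074
vertex -2.171 -1.271 0.486
vertex -3.34 -2.328 -0.361
endloop
endfacet
facet normal 0.347 -0.790 0.506
outer loop
vertex -1.872 -1.95 0.921
vertex -3.042 -3.007 0.074
vertex -1.22 -2.112 0.221
endloop
endfacet
facet normal -0.672 0.166 0.721
outer loop
vertex -1.872 -1.95 0.921
vertex -2.171 -1.271 0.486
vertex -3.042 -3.007 0.074
endloop
endfacet
facet normal -0.347 0.790 -0.506
outer loop
vertex -3.34 -2.328 -0.361
vertex -2.171 -1.271 0.486
vertex -2.688 -2.49 -1.061
endloop
endfacet
facet normal 0.673 -0.167 -0.721
outer loop
vertex -1.518 -1.433 -0.214
vertex -1.22 -2.112 0.221
vertex -2.688 -2.49 -1.061
endloop
endfacet
facet normal -0.347 0.790 -0.506
outer loop
vertex -2.688 -2.49 -1.061
vertex -2.171 -1.271 0.486
vertex -1.518 -1.433 -0.214
endloop
endfacet
facet normal 0.654 0.590 0.473
outer loop
vertex -1.518 -1.433 -0.214
vertex -1.872 -1.95 0.921
vertex -1.22 -2.112 0.221
endloop
endfacet
facet normal 0.654 0.591 0.473
outer loop
vertex -2.171 -1.271 0.486
vertex -1.872 -1.95 0.921
vertex -1.518 -1.433 -0.214
endloop
endfacet

endsolid


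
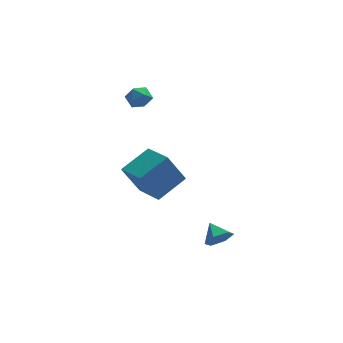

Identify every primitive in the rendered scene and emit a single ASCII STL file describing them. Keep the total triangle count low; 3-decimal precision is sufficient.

solid 
facet normal -0.831 -0.297 0.471
outer loop
vertex -3.733 1.979 3.548
vertex -3.411 1.283 3.677
vertex -3.321 1.855 4.196
endloop
endfacet
facet normal -0.734 0.406 0.544
outer loop
vertex -3.733 1.979 3.548
vertex -3.321 1.855 4.196
vertex -3.24 2.523 3.807
endloop
endfacet
facet normal -0.711 0.695 -0.107
outer loop
vertex -3.733 1.979 3.548
vertex -3.24 2.523 3.807
vertex -3.281 2.364 3.046
endloop
endfacet
facet normal -0.794 0.171 -0.584
outer loop
vertex -3.733 1.979 3.548
vertex -3.281 2.364 3.046
vertex -3.387 1.598 2.966
endloop
endfacet
facet normal -0.868 -0.443 -0.226
outer loop
vertex -3.733 1.979 3.548
vertex -3.387 1.598 2.966
vertex -3.411 1.283 3.677
endloop
endfacet
facet normal -0.098 0.510 0.855
outer loop
vertex -3.24 2.523 3.807
vertex -3.321 1.855 4.196
vertex -2.613 2.162 4.094
endloop
endfacet
facet normal -0.256 -0.627 0.736
outer loop
vertex -3.321 1.855 4.196
vertex -3.411 1.283 3.677
vertex -2.719 1.396 4.014
endloop
endfacet
facet normal -0.317 -0.863 -0.393
outer loop
vertex -3.411 1.283 3.677
vertex -3.387 1.598 2.966
vertex -2.76 1.237 3.253
endloop
endfacet
facet normal -0.196 0.129 -0.972
outer loop
vertex -3.387 1.598 2.966
vertex -3.281 2.364 3.046
vertex -2.679 1.905 2.864
endloop
endfacet
facet normal -0.062 0.978 -0.201
outer loop
vertex -3.281 2.364 3.046
vertex -3.24 2.523 3.807
vertex -2.589 2.477 3.383
endloop
endfacet
facet normal 0.794 -0.171 0.584
outer loop
vertex -2.267 1.781 3.512
vertex -2.613 2.162 4.094
vertex -2.719 1.396 4.014
endloop
endfacet
facet normal 0.711 -0.695 0.107
outer loop
vertex -2.267 1.781 3.512
vertex -2.719 1.396 4.014
vertex -2.76 1.237 3.253
endloop
endfacet
facet normal 0.734 -0.406 -0.544
outer loop
vertex -2.267 1.781 3.512
vertex -2.76 1.237 3.253
vertex -2.679 1.905 2.864
endloop
endfacet
facet normal 0.831 0.297 -0.471
outer loop
vertex -2.267 1.781 3.512
vertex -2.679 1.905 2.864
vertex -2.589 2.477 3.383
endloop
endfacet
facet normal 0.868 0.443 0.226
outer loop
vertex -2.267 1.781 3.512
vertex -2.589 2.477 3.383
vertex -2.613 2.162 4.094
endloop
endfacet
facet normal 0.196 -0.129 0.972
outer loop
vertex -2.719 1.396 4.014
vertex -2.613 2.162 4.094
vertex -3.321 1.855 4.196
endloop
endfacet
facet normal 0.062 -0.978 0.201
outer loop
vertex -2.76 1.237 3.253
vertex -2.719 1.396 4.014
vertex -3.411 1.283 3.677
endloop
endfacet
facet normal 0.098 -0.510 -0.855
outer loop
vertex -2.679 1.905 2.864
vertex -2.76 1.237 3.253
vertex -3.387 1.598 2.966
endloop
endfacet
facet normal 0.256 0.627 -0.736
outer loop
vertex -2.589 2.477 3.383
vertex -2.679 1.905 2.864
vertex -3.281 2.364 3.046
endloop
endfacet
facet normal 0.317 0.863 0.393
outer loop
vertex -2.613 2.162 4.094
vertex -2.589 2.477 3.383
vertex -3.24 2.523 3.807
endloop
endfacet
facet normal 0.364 -0.802 -0.475
outer loop
vertex 1.185 -3.788 -3.082
vertex 0.772 -3.569 -3.768
vertex 1.545 -3.293 -3.642
endloop
endfacet
facet normal 0.512 0.453 0.730
outer loop
vertex 1.185 -3.788 -3.082
vertex 1.545 -3.293 -3.642
vertex 0.348 -2.631 -3.212
endloop
endfacet
facet normal 0.364 -0.802 -0.474
outer loop
vertex 1.545 -3.293 -3.642
vertex 0.772 -3.569 -3.768
vertex 1.133 -3.074 -4.328
endloop
endfacet
facet normal 0.481 0.876 -0.009
outer loop
vertex 1.545 -3.293 -3.642
vertex 1.133 -3.074 -4.328
vertex 0.348 -2.631 -3.212
endloop
endfacet
facet normal 0.364 -0.802 -0.474
outer loop
vertex 1.133 -3.074 -4.328
vertex 0.772 -3.569 -3.768
vertex 0.36 -3.35 -4.454
endloop
endfacet
facet normal -0.221 0.843 -0.490
outer loop
vertex 1.133 -3.074 -4.328
vertex 0.36 -3.35 -4.454
vertex 0.348 -2.631 -3.212
endloop
endfacet
facet normal 0.363 -0.802 -0.474
outer loop
vertex 0.36 -3.35 -4.454
vertex 0.772 -3.569 -3.768
vertex -0.0 -3.845 -3.893
endloop
endfacet
facet normal -0.893 0.386 -0.232
outer loop
vertex 0.36 -3.35 -4.454
vertex -0.0 -3.845 -3.893
vertex 0.348 -2.631 -3.212
endloop
endfacet
facet normal 0.363 -0.802 -0.474
outer loop
vertex -0.0 -3.845 -3.893
vertex 0.772 -3.569 -3.768
vertex 0.412 -4.064 -3.207
endloop
endfacet
facet normal -0.862 -0.037 0.506
outer loop
vertex -0.0 -3.845 -3.893
vertex 0.412 -4.064 -3.207
vertex 0.348 -2.631 -3.212
endloop
endfacet
facet normal 0.363 -0.802 -0.475
outer loop
vertex 0.412 -4.064 -3.207
vertex 0.772 -3.569 -3.768
vertex 1.185 -3.788 -3.082
endloop
endfacet
facet normal -0.158 -0.004 0.987
outer loop
vertex 0.412 -4.064 -3.207
vertex 1.185 -3.788 -3.082
vertex 0.348 -2.631 -3.212
endloop
endfacet
facet normal -0.746 -0.519 -0.417
outer loop
vertex -3.14 -1.256 -0.587
vertex -4.042 0.419 -1.059
vertex -2.183 -1.232 -2.331
endloop
endfacet
facet normal 0.460 -0.855 0.241
outer loop
vertex -0.698 -0.199 -1.501
vertex -3.14 -1.256 -0.587
vertex -2.183 -1.232 -2.331
endloop
endfacet
facet normal -0.746 -0.519 -0.417
outer loop
vertex -2.183 -1.232 -2.331
vertex -4.042 0.419 -1.059
vertex -3.085 0.443 -2.803
endloop
endfacet
facet normal 0.481 0.012 -0.876
outer loop
vertex -3.085 0.443 -2.803
vertex -0.698 -0.199 -1.501
vertex -2.183 -1.232 -2.331
endloop
endfacet
facet normal -0.481 -0.012 0.876
outer loop
vertex -3.14 -1.256 -0.587
vertex -2.557 1.452 -0.229
vertex -4.042 0.419 -1.059
endloop
endfacet
facet normal 0.460 -0.855 0.241
outer loop
vertex -1.655 -0.223 0.243
vertex -3.14 -1.256 -0.587
vertex -0.698 -0.199 -1.501
endloop
endfacet
facet normal -0.481 -0.012 0.876
outer loop
vertex -1.655 -0.223 0.243
vertex -2.557 1.452 -0.229
vertex -3.14 -1.256 -0.587
endloop
endfacet
facet normal -0.460 0.855 -0.241
outer loop
vertex -4.042 0.419 -1.059
vertex -2.557 1.452 -0.229
vertex -3.085 0.443 -2.803
endloop
endfacet
facet normal 0.481 0.012 -0.876
outer loop
vertex -1.6 1.476 -1.973
vertex -0.698 -0.199 -1.501
vertex -3.085 0.443 -2.803
endloop
endfacet
facet normal -0.460 0.855 -0.241
outer loop
vertex -3.085 0.443 -2.803
vertex -2.557 1.452 -0.229
vertex -1.6 1.476 -1.973
endloop
endfacet
facet normal 0.746 0.519 0.417
outer loop
vertex -1.6 1.476 -1.973
vertex -1.655 -0.223 0.243
vertex -0.698 -0.199 -1.501
endloop
endfacet
facet normal 0.746 0.519 0.417
outer loop
vertex -2.557 1.452 -0.229
vertex -1.655 -0.223 0.243
vertex -1.6 1.476 -1.973
endloop
endfacet

endsolid


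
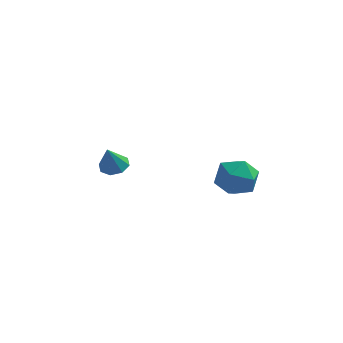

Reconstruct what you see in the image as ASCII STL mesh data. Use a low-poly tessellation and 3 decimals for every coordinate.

solid 
facet normal -0.639 0.701 0.316
outer loop
vertex 1.808 -0.115 -3.189
vertex 1.895 -0.548 -2.052
vertex 2.66 0.322 -2.434
endloop
endfacet
facet normal -0.263 0.934 -0.243
outer loop
vertex 1.808 -0.115 -3.189
vertex 2.66 0.322 -2.434
vertex 2.936 0.096 -3.6
endloop
endfacet
facet normal -0.378 0.487 -0.788
outer loop
vertex 1.808 -0.115 -3.189
vertex 2.936 0.096 -3.6
vertex 2.342 -0.914 -3.939
endloop
endfacet
facet normal -0.825 -0.022 -0.564
outer loop
vertex 1.808 -0.115 -3.189
vertex 2.342 -0.914 -3.939
vertex 1.698 -1.312 -2.982
endloop
endfacet
facet normal -0.987 0.111 0.118
outer loop
vertex 1.808 -0.115 -3.189
vertex 1.698 -1.312 -2.982
vertex 1.895 -0.548 -2.052
endloop
endfacet
facet normal 0.430 0.900 -0.073
outer loop
vertex 2.936 0.096 -3.6
vertex 2.66 0.322 -2.434
vertex 3.722 -0.208 -2.718
endloop
endfacet
facet normal -0.179 0.523 0.833
outer loop
vertex 2.66 0.322 -2.434
vertex 1.895 -0.548 -2.052
vertex 3.078 -0.606 -1.761
endloop
endfacet
facet normal -0.742 -0.432 0.512
outer loop
vertex 1.895 -0.548 -2.052
vertex 1.698 -1.312 -2.982
vertex 2.484 -1.616 -2.1
endloop
endfacet
facet normal -0.481 -0.646 -0.592
outer loop
vertex 1.698 -1.312 -2.982
vertex 2.342 -0.914 -3.939
vertex 2.76 -1.842 -3.266
endloop
endfacet
facet normal 0.243 0.177 -0.954
outer loop
vertex 2.342 -0.914 -3.939
vertex 2.936 0.096 -3.6
vertex 3.525 -0.972 -3.648
endloop
endfacet
facet normal 0.825 0.022 0.564
outer loop
vertex 3.612 -1.405 -2.511
vertex 3.722 -0.208 -2.718
vertex 3.078 -0.606 -1.761
endloop
endfacet
facet normal 0.378 -0.487 0.788
outer loop
vertex 3.612 -1.405 -2.511
vertex 3.078 -0.606 -1.761
vertex 2.484 -1.616 -2.1
endloop
endfacet
facet normal 0.263 -0.934 0.243
outer loop
vertex 3.612 -1.405 -2.511
vertex 2.484 -1.616 -2.1
vertex 2.76 -1.842 -3.266
endloop
endfacet
facet normal 0.639 -0.701 -0.316
outer loop
vertex 3.612 -1.405 -2.511
vertex 2.76 -1.842 -3.266
vertex 3.525 -0.972 -3.648
endloop
endfacet
facet normal 0.987 -0.111 -0.118
outer loop
vertex 3.612 -1.405 -2.511
vertex 3.525 -0.972 -3.648
vertex 3.722 -0.208 -2.718
endloop
endfacet
facet normal 0.481 0.646 0.592
outer loop
vertex 3.078 -0.606 -1.761
vertex 3.722 -0.208 -2.718
vertex 2.66 0.322 -2.434
endloop
endfacet
facet normal -0.243 -0.177 0.954
outer loop
vertex 2.484 -1.616 -2.1
vertex 3.078 -0.606 -1.761
vertex 1.895 -0.548 -2.052
endloop
endfacet
facet normal -0.430 -0.900 0.073
outer loop
vertex 2.76 -1.842 -3.266
vertex 2.484 -1.616 -2.1
vertex 1.698 -1.312 -2.982
endloop
endfacet
facet normal 0.179 -0.523 -0.833
outer loop
vertex 3.525 -0.972 -3.648
vertex 2.76 -1.842 -3.266
vertex 2.342 -0.914 -3.939
endloop
endfacet
facet normal 0.742 0.432 -0.512
outer loop
vertex 3.722 -0.208 -2.718
vertex 3.525 -0.972 -3.648
vertex 2.936 0.096 -3.6
endloop
endfacet
facet normal 0.163 0.308 -0.938
outer loop
vertex -3.102 0.557 -4.026
vertex -3.618 1.159 -3.918
vertex -2.831 1.063 -3.813
endloop
endfacet
facet normal 0.717 -0.559 0.416
outer loop
vertex -3.102 0.557 -4.026
vertex -2.831 1.063 -3.813
vertex -3.862 0.701 -2.522
endloop
endfacet
facet normal 0.163 0.307 -0.938
outer loop
vertex -2.831 1.063 -3.813
vertex -3.618 1.159 -3.918
vertex -3.021 1.625 -3.662
endloop
endfacet
facet normal 0.766 0.088 0.637
outer loop
vertex -2.831 1.063 -3.813
vertex -3.021 1.625 -3.662
vertex -3.862 0.701 -2.522
endloop
endfacet
facet normal 0.163 0.307 -0.938
outer loop
vertex -3.021 1.625 -3.662
vertex -3.618 1.159 -3.918
vertex -3.561 1.914 -3.661
endloop
endfacet
facet normal 0.324 0.604 0.728
outer loop
vertex -3.021 1.625 -3.662
vertex -3.561 1.914 -3.661
vertex -3.862 0.701 -2.522
endloop
endfacet
facet normal 0.164 0.307 -0.938
outer loop
vertex -3.561 1.914 -3.661
vertex -3.618 1.159 -3.918
vertex -4.134 1.761 -3.811
endloop
endfacet
facet normal -0.350 0.686 0.638
outer loop
vertex -3.561 1.914 -3.661
vertex -4.134 1.761 -3.811
vertex -3.862 0.701 -2.522
endloop
endfacet
facet normal 0.164 0.307 -0.938
outer loop
vertex -4.134 1.761 -3.811
vertex -3.618 1.159 -3.918
vertex -4.406 1.255 -4.024
endloop
endfacet
facet normal -0.862 0.287 0.418
outer loop
vertex -4.134 1.761 -3.811
vertex -4.406 1.255 -4.024
vertex -3.862 0.701 -2.522
endloop
endfacet
facet normal 0.164 0.307 -0.937
outer loop
vertex -4.406 1.255 -4.024
vertex -3.618 1.159 -3.918
vertex -4.216 0.693 -4.175
endloop
endfacet
facet normal -0.912 -0.361 0.197
outer loop
vertex -4.406 1.255 -4.024
vertex -4.216 0.693 -4.175
vertex -3.862 0.701 -2.522
endloop
endfacet
facet normal 0.163 0.308 -0.937
outer loop
vertex -4.216 0.693 -4.175
vertex -3.618 1.159 -3.918
vertex -3.676 0.404 -4.176
endloop
endfacet
facet normal -0.469 -0.877 0.105
outer loop
vertex -4.216 0.693 -4.175
vertex -3.676 0.404 -4.176
vertex -3.862 0.701 -2.522
endloop
endfacet
facet normal 0.163 0.308 -0.937
outer loop
vertex -3.676 0.404 -4.176
vertex -3.618 1.159 -3.918
vertex -3.102 0.557 -4.026
endloop
endfacet
facet normal 0.205 -0.959 0.195
outer loop
vertex -3.676 0.404 -4.176
vertex -3.102 0.557 -4.026
vertex -3.862 0.701 -2.522
endloop
endfacet

endsolid


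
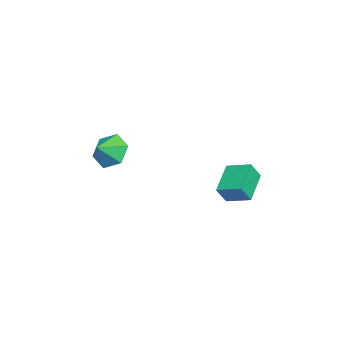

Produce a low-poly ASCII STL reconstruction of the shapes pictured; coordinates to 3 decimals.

solid 
facet normal -0.667 0.520 -0.533
outer loop
vertex -2.218 -3.067 1.333
vertex -2.724 -2.802 2.226
vertex -1.946 -2.185 1.854
endloop
endfacet
facet normal 0.966 -0.203 -0.160
outer loop
vertex -2.218 -3.067 1.333
vertex -1.946 -2.185 1.854
vertex -2.036 -3.338 2.774
endloop
endfacet
facet normal -0.668 0.521 -0.532
outer loop
vertex -1.946 -2.185 1.854
vertex -2.724 -2.802 2.226
vertex -2.451 -1.92 2.747
endloop
endfacet
facet normal 0.871 0.263 0.415
outer loop
vertex -1.946 -2.185 1.854
vertex -2.451 -1.92 2.747
vertex -2.036 -3.338 2.774
endloop
endfacet
facet normal -0.667 0.521 -0.532
outer loop
vertex -2.451 -1.92 2.747
vertex -2.724 -2.802 2.226
vertex -3.229 -2.536 3.119
endloop
endfacet
facet normal 0.349 0.120 0.929
outer loop
vertex -2.451 -1.92 2.747
vertex -3.229 -2.536 3.119
vertex -2.036 -3.338 2.774
endloop
endfacet
facet normal -0.667 0.521 -0.532
outer loop
vertex -3.229 -2.536 3.119
vertex -2.724 -2.802 2.226
vertex -3.502 -3.418 2.598
endloop
endfacet
facet normal -0.078 -0.489 0.869
outer loop
vertex -3.229 -2.536 3.119
vertex -3.502 -3.418 2.598
vertex -2.036 -3.338 2.774
endloop
endfacet
facet normal -0.667 0.521 -0.533
outer loop
vertex -3.502 -3.418 2.598
vertex -2.724 -2.802 2.226
vertex -2.996 -3.684 1.705
endloop
endfacet
facet normal 0.017 -0.956 0.294
outer loop
vertex -3.502 -3.418 2.598
vertex -2.996 -3.684 1.705
vertex -2.036 -3.338 2.774
endloop
endfacet
facet normal -0.667 0.520 -0.533
outer loop
vertex -2.996 -3.684 1.705
vertex -2.724 -2.802 2.226
vertex -2.218 -3.067 1.333
endloop
endfacet
facet normal 0.539 -0.813 -0.221
outer loop
vertex -2.996 -3.684 1.705
vertex -2.218 -3.067 1.333
vertex -2.036 -3.338 2.774
endloop
endfacet
facet normal -0.875 0.191 0.445
outer loop
vertex -3.915 2.559 0.918
vertex -3.457 3.744 1.31
vertex -4.283 3.003 0.005
endloop
endfacet
facet normal -0.344 -0.892 -0.295
outer loop
vertex -2.683 2.656 -0.81
vertex -3.915 2.559 0.918
vertex -4.283 3.003 0.005
endloop
endfacet
facet normal -0.875 0.189 0.446
outer loop
vertex -4.283 3.003 0.005
vertex -3.457 3.744 1.31
vertex -3.826 4.189 0.398
endloop
endfacet
facet normal -0.341 0.412 -0.845
outer loop
vertex -3.826 4.189 0.398
vertex -2.683 2.656 -0.81
vertex -4.283 3.003 0.005
endloop
endfacet
facet normal 0.341 -0.411 0.845
outer loop
vertex -3.915 2.559 0.918
vertex -1.857 3.397 0.495
vertex -3.457 3.744 1.31
endloop
endfacet
facet normal -0.344 -0.891 -0.296
outer loop
vertex -2.314 2.211 0.102
vertex -3.915 2.559 0.918
vertex -2.683 2.656 -0.81
endloop
endfacet
facet normal 0.341 -0.412 0.845
outer loop
vertex -2.314 2.211 0.102
vertex -1.857 3.397 0.495
vertex -3.915 2.559 0.918
endloop
endfacet
facet normal 0.344 0.891 0.296
outer loop
vertex -3.457 3.744 1.31
vertex -1.857 3.397 0.495
vertex -3.826 4.189 0.398
endloop
endfacet
facet normal -0.341 0.411 -0.845
outer loop
vertex -2.225 3.841 -0.418
vertex -2.683 2.656 -0.81
vertex -3.826 4.189 0.398
endloop
endfacet
facet normal 0.344 0.891 0.295
outer loop
vertex -3.826 4.189 0.398
vertex -1.857 3.397 0.495
vertex -2.225 3.841 -0.418
endloop
endfacet
facet normal 0.874 -0.190 -0.447
outer loop
vertex -2.225 3.841 -0.418
vertex -2.314 2.211 0.102
vertex -2.683 2.656 -0.81
endloop
endfacet
facet normal 0.875 -0.190 -0.445
outer loop
vertex -1.857 3.397 0.495
vertex -2.314 2.211 0.102
vertex -2.225 3.841 -0.418
endloop
endfacet

endsolid


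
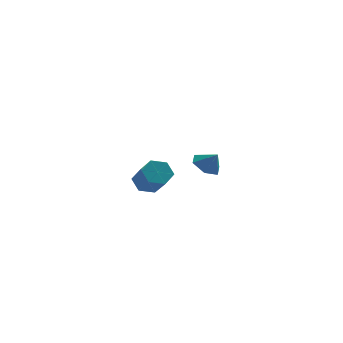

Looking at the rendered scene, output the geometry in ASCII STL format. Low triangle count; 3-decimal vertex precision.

solid 
facet normal -0.347 0.707 -0.617
outer loop
vertex 0.01 -2.328 -0.641
vertex -0.377 -1.955 0.004
vertex 0.411 -1.741 -0.194
endloop
endfacet
facet normal 0.807 -0.110 -0.580
outer loop
vertex 0.01 -2.328 -0.641
vertex 0.411 -1.741 -0.194
vertex 0.624 -3.578 0.451
endloop
endfacet
facet normal 0.807 -0.110 -0.580
outer loop
vertex 0.624 -3.578 0.451
vertex 0.411 -1.741 -0.194
vertex 1.025 -2.991 0.898
endloop
endfacet
facet normal 0.347 -0.707 0.617
outer loop
vertex 0.624 -3.578 0.451
vertex 1.025 -2.991 0.898
vertex 0.237 -3.205 1.096
endloop
endfacet
facet normal -0.347 0.706 -0.618
outer loop
vertex 0.411 -1.741 -0.194
vertex -0.377 -1.955 0.004
vertex 0.023 -1.367 0.451
endloop
endfacet
facet normal 0.817 0.551 0.172
outer loop
vertex 0.411 -1.741 -0.194
vertex 0.023 -1.367 0.451
vertex 1.025 -2.991 0.898
endloop
endfacet
facet normal 0.817 0.551 0.171
outer loop
vertex 1.025 -2.991 0.898
vertex 0.023 -1.367 0.451
vertex 0.638 -2.618 1.543
endloop
endfacet
facet normal 0.347 -0.707 0.617
outer loop
vertex 1.025 -2.991 0.898
vertex 0.638 -2.618 1.543
vertex 0.237 -3.205 1.096
endloop
endfacet
facet normal -0.348 0.706 -0.617
outer loop
vertex 0.023 -1.367 0.451
vertex -0.377 -1.955 0.004
vertex -0.764 -1.582 0.649
endloop
endfacet
facet normal 0.009 0.660 0.751
outer loop
vertex 0.023 -1.367 0.451
vertex -0.764 -1.582 0.649
vertex 0.638 -2.618 1.543
endloop
endfacet
facet normal 0.009 0.660 0.751
outer loop
vertex 0.638 -2.618 1.543
vertex -0.764 -1.582 0.649
vertex -0.15 -2.832 1.741
endloop
endfacet
facet normal 0.347 -0.707 0.617
outer loop
vertex 0.638 -2.618 1.543
vertex -0.15 -2.832 1.741
vertex 0.237 -3.205 1.096
endloop
endfacet
facet normal -0.347 0.707 -0.617
outer loop
vertex -0.764 -1.582 0.649
vertex -0.377 -1.955 0.004
vertex -1.165 -2.169 0.202
endloop
endfacet
facet normal -0.807 0.110 0.580
outer loop
vertex -0.764 -1.582 0.649
vertex -1.165 -2.169 0.202
vertex -0.15 -2.832 1.741
endloop
endfacet
facet normal -0.807 0.110 0.580
outer loop
vertex -0.15 -2.832 1.741
vertex -1.165 -2.169 0.202
vertex -0.551 -3.419 1.294
endloop
endfacet
facet normal 0.347 -0.707 0.617
outer loop
vertex -0.15 -2.832 1.741
vertex -0.551 -3.419 1.294
vertex 0.237 -3.205 1.096
endloop
endfacet
facet normal -0.347 0.707 -0.617
outer loop
vertex -1.165 -2.169 0.202
vertex -0.377 -1.955 0.004
vertex -0.778 -2.542 -0.443
endloop
endfacet
facet normal -0.817 -0.551 -0.171
outer loop
vertex -1.165 -2.169 0.202
vertex -0.778 -2.542 -0.443
vertex -0.551 -3.419 1.294
endloop
endfacet
facet normal -0.817 -0.551 -0.172
outer loop
vertex -0.551 -3.419 1.294
vertex -0.778 -2.542 -0.443
vertex -0.163 -3.793 0.649
endloop
endfacet
facet normal 0.347 -0.706 0.618
outer loop
vertex -0.551 -3.419 1.294
vertex -0.163 -3.793 0.649
vertex 0.237 -3.205 1.096
endloop
endfacet
facet normal -0.347 0.707 -0.617
outer loop
vertex -0.778 -2.542 -0.443
vertex -0.377 -1.955 0.004
vertex 0.01 -2.328 -0.641
endloop
endfacet
facet normal -0.009 -0.660 -0.751
outer loop
vertex -0.778 -2.542 -0.443
vertex 0.01 -2.328 -0.641
vertex -0.163 -3.793 0.649
endloop
endfacet
facet normal -0.009 -0.660 -0.751
outer loop
vertex -0.163 -3.793 0.649
vertex 0.01 -2.328 -0.641
vertex 0.624 -3.578 0.451
endloop
endfacet
facet normal 0.348 -0.706 0.617
outer loop
vertex -0.163 -3.793 0.649
vertex 0.624 -3.578 0.451
vertex 0.237 -3.205 1.096
endloop
endfacet
facet normal -0.574 0.236 -0.784
outer loop
vertex 2.864 3.535 -1.616
vertex 2.224 3.89 -1.041
vertex 2.902 4.432 -1.374
endloop
endfacet
facet normal 0.999 -0.045 0.009
outer loop
vertex 2.864 3.535 -1.616
vertex 2.902 4.432 -1.374
vertex 2.856 3.63 -0.179
endloop
endfacet
facet normal -0.574 0.236 -0.784
outer loop
vertex 2.902 4.432 -1.374
vertex 2.224 3.89 -1.041
vertex 2.263 4.787 -0.8
endloop
endfacet
facet normal 0.698 0.582 0.417
outer loop
vertex 2.902 4.432 -1.374
vertex 2.263 4.787 -0.8
vertex 2.856 3.63 -0.179
endloop
endfacet
facet normal -0.574 0.236 -0.784
outer loop
vertex 2.263 4.787 -0.8
vertex 2.224 3.89 -1.041
vertex 1.585 4.244 -0.467
endloop
endfacet
facet normal 0.038 0.488 0.872
outer loop
vertex 2.263 4.787 -0.8
vertex 1.585 4.244 -0.467
vertex 2.856 3.63 -0.179
endloop
endfacet
facet normal -0.574 0.235 -0.784
outer loop
vertex 1.585 4.244 -0.467
vertex 2.224 3.89 -1.041
vertex 1.547 3.347 -0.708
endloop
endfacet
facet normal -0.321 -0.233 0.918
outer loop
vertex 1.585 4.244 -0.467
vertex 1.547 3.347 -0.708
vertex 2.856 3.63 -0.179
endloop
endfacet
facet normal -0.575 0.236 -0.784
outer loop
vertex 1.547 3.347 -0.708
vertex 2.224 3.89 -1.041
vertex 2.186 2.992 -1.283
endloop
endfacet
facet normal -0.020 -0.860 0.509
outer loop
vertex 1.547 3.347 -0.708
vertex 2.186 2.992 -1.283
vertex 2.856 3.63 -0.179
endloop
endfacet
facet normal -0.574 0.236 -0.784
outer loop
vertex 2.186 2.992 -1.283
vertex 2.224 3.89 -1.041
vertex 2.864 3.535 -1.616
endloop
endfacet
facet normal 0.640 -0.766 0.054
outer loop
vertex 2.186 2.992 -1.283
vertex 2.864 3.535 -1.616
vertex 2.856 3.63 -0.179
endloop
endfacet

endsolid


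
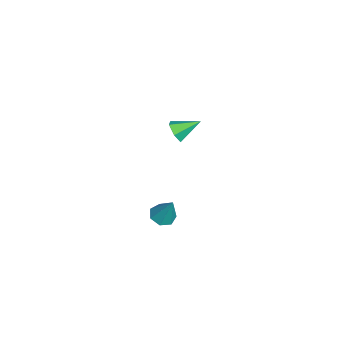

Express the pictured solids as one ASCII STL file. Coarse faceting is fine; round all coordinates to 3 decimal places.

solid 
facet normal 0.158 -0.870 -0.466
outer loop
vertex -2.748 1.916 -2.62
vertex -3.278 1.637 -2.279
vertex -3.383 1.944 -2.888
endloop
endfacet
facet normal 0.267 0.792 -0.549
outer loop
vertex -2.748 1.916 -2.62
vertex -3.383 1.944 -2.888
vertex -3.502 2.863 -1.621
endloop
endfacet
facet normal 0.159 -0.870 -0.466
outer loop
vertex -3.383 1.944 -2.888
vertex -3.278 1.637 -2.279
vertex -3.914 1.664 -2.547
endloop
endfacet
facet normal -0.632 0.598 -0.493
outer loop
vertex -3.383 1.944 -2.888
vertex -3.914 1.664 -2.547
vertex -3.502 2.863 -1.621
endloop
endfacet
facet normal 0.159 -0.870 -0.466
outer loop
vertex -3.914 1.664 -2.547
vertex -3.278 1.637 -2.279
vertex -3.809 1.357 -1.938
endloop
endfacet
facet normal -0.960 0.145 0.239
outer loop
vertex -3.914 1.664 -2.547
vertex -3.809 1.357 -1.938
vertex -3.502 2.863 -1.621
endloop
endfacet
facet normal 0.159 -0.870 -0.467
outer loop
vertex -3.809 1.357 -1.938
vertex -3.278 1.637 -2.279
vertex -3.174 1.329 -1.67
endloop
endfacet
facet normal -0.391 -0.113 0.914
outer loop
vertex -3.809 1.357 -1.938
vertex -3.174 1.329 -1.67
vertex -3.502 2.863 -1.621
endloop
endfacet
facet normal 0.159 -0.870 -0.467
outer loop
vertex -3.174 1.329 -1.67
vertex -3.278 1.637 -2.279
vertex -2.643 1.609 -2.011
endloop
endfacet
facet normal 0.508 0.081 0.858
outer loop
vertex -3.174 1.329 -1.67
vertex -2.643 1.609 -2.011
vertex -3.502 2.863 -1.621
endloop
endfacet
facet normal 0.158 -0.870 -0.466
outer loop
vertex -2.643 1.609 -2.011
vertex -3.278 1.637 -2.279
vertex -2.748 1.916 -2.62
endloop
endfacet
facet normal 0.836 0.534 0.125
outer loop
vertex -2.643 1.609 -2.011
vertex -2.748 1.916 -2.62
vertex -3.502 2.863 -1.621
endloop
endfacet
facet normal -0.306 -0.315 -0.898
outer loop
vertex 3.815 1.826 -2.905
vertex 3.399 1.403 -2.615
vertex 3.29 2.028 -2.797
endloop
endfacet
facet normal 0.349 0.936 -0.053
outer loop
vertex 3.815 1.826 -2.905
vertex 3.29 2.028 -2.797
vertex 3.881 1.897 -1.205
endloop
endfacet
facet normal -0.306 -0.315 -0.898
outer loop
vertex 3.29 2.028 -2.797
vertex 3.399 1.403 -2.615
vertex 2.848 1.759 -2.552
endloop
endfacet
facet normal -0.412 0.883 0.226
outer loop
vertex 3.29 2.028 -2.797
vertex 2.848 1.759 -2.552
vertex 3.881 1.897 -1.205
endloop
endfacet
facet normal -0.307 -0.316 -0.898
outer loop
vertex 2.848 1.759 -2.552
vertex 3.399 1.403 -2.615
vertex 2.82 1.223 -2.354
endloop
endfacet
facet normal -0.780 0.252 0.572
outer loop
vertex 2.848 1.759 -2.552
vertex 2.82 1.223 -2.354
vertex 3.881 1.897 -1.205
endloop
endfacet
facet normal -0.307 -0.315 -0.898
outer loop
vertex 2.82 1.223 -2.354
vertex 3.399 1.403 -2.615
vertex 3.229 0.821 -2.353
endloop
endfacet
facet normal -0.480 -0.487 0.729
outer loop
vertex 2.82 1.223 -2.354
vertex 3.229 0.821 -2.353
vertex 3.881 1.897 -1.205
endloop
endfacet
facet normal -0.306 -0.315 -0.898
outer loop
vertex 3.229 0.821 -2.353
vertex 3.399 1.403 -2.615
vertex 3.766 0.858 -2.549
endloop
endfacet
facet normal 0.263 -0.774 0.576
outer loop
vertex 3.229 0.821 -2.353
vertex 3.766 0.858 -2.549
vertex 3.881 1.897 -1.205
endloop
endfacet
facet normal -0.307 -0.315 -0.898
outer loop
vertex 3.766 0.858 -2.549
vertex 3.399 1.403 -2.615
vertex 4.027 1.305 -2.795
endloop
endfacet
facet normal 0.890 -0.394 0.228
outer loop
vertex 3.766 0.858 -2.549
vertex 4.027 1.305 -2.795
vertex 3.881 1.897 -1.205
endloop
endfacet
facet normal -0.307 -0.314 -0.898
outer loop
vertex 4.027 1.305 -2.795
vertex 3.399 1.403 -2.615
vertex 3.815 1.826 -2.905
endloop
endfacet
facet normal 0.929 0.367 -0.051
outer loop
vertex 4.027 1.305 -2.795
vertex 3.815 1.826 -2.905
vertex 3.881 1.897 -1.205
endloop
endfacet

endsolid


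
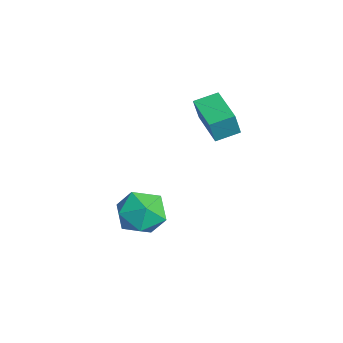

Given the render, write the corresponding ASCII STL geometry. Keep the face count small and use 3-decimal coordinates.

solid 
facet normal -0.554 0.310 0.773
outer loop
vertex 2.933 -0.613 -0.934
vertex 3.554 -1.16 -0.269
vertex 3.788 -0.152 -0.506
endloop
endfacet
facet normal -0.553 0.795 0.250
outer loop
vertex 2.933 -0.613 -0.934
vertex 3.788 -0.152 -0.506
vertex 3.556 0.008 -1.53
endloop
endfacet
facet normal -0.807 0.483 -0.341
outer loop
vertex 2.933 -0.613 -0.934
vertex 3.556 0.008 -1.53
vertex 3.179 -0.902 -1.926
endloop
endfacet
facet normal -0.964 -0.195 -0.182
outer loop
vertex 2.933 -0.613 -0.934
vertex 3.179 -0.902 -1.926
vertex 3.178 -1.624 -1.147
endloop
endfacet
facet normal -0.808 -0.302 0.506
outer loop
vertex 2.933 -0.613 -0.934
vertex 3.178 -1.624 -1.147
vertex 3.554 -1.16 -0.269
endloop
endfacet
facet normal 0.123 0.984 0.126
outer loop
vertex 3.556 0.008 -1.53
vertex 3.788 -0.152 -0.506
vertex 4.562 -0.156 -1.233
endloop
endfacet
facet normal 0.123 0.200 0.972
outer loop
vertex 3.788 -0.152 -0.506
vertex 3.554 -1.16 -0.269
vertex 4.561 -0.878 -0.454
endloop
endfacet
facet normal -0.289 -0.790 0.541
outer loop
vertex 3.554 -1.16 -0.269
vertex 3.178 -1.624 -1.147
vertex 4.184 -1.788 -0.85
endloop
endfacet
facet normal -0.541 -0.617 -0.572
outer loop
vertex 3.178 -1.624 -1.147
vertex 3.179 -0.902 -1.926
vertex 3.952 -1.628 -1.874
endloop
endfacet
facet normal -0.287 0.480 -0.829
outer loop
vertex 3.179 -0.902 -1.926
vertex 3.556 0.008 -1.53
vertex 4.186 -0.62 -2.111
endloop
endfacet
facet normal 0.964 0.195 0.182
outer loop
vertex 4.807 -1.167 -1.446
vertex 4.562 -0.156 -1.233
vertex 4.561 -0.878 -0.454
endloop
endfacet
facet normal 0.807 -0.483 0.341
outer loop
vertex 4.807 -1.167 -1.446
vertex 4.561 -0.878 -0.454
vertex 4.184 -1.788 -0.85
endloop
endfacet
facet normal 0.553 -0.795 -0.250
outer loop
vertex 4.807 -1.167 -1.446
vertex 4.184 -1.788 -0.85
vertex 3.952 -1.628 -1.874
endloop
endfacet
facet normal 0.554 -0.310 -0.773
outer loop
vertex 4.807 -1.167 -1.446
vertex 3.952 -1.628 -1.874
vertex 4.186 -0.62 -2.111
endloop
endfacet
facet normal 0.808 0.302 -0.506
outer loop
vertex 4.807 -1.167 -1.446
vertex 4.186 -0.62 -2.111
vertex 4.562 -0.156 -1.233
endloop
endfacet
facet normal 0.541 0.617 0.572
outer loop
vertex 4.561 -0.878 -0.454
vertex 4.562 -0.156 -1.233
vertex 3.788 -0.152 -0.506
endloop
endfacet
facet normal 0.287 -0.480 0.829
outer loop
vertex 4.184 -1.788 -0.85
vertex 4.561 -0.878 -0.454
vertex 3.554 -1.16 -0.269
endloop
endfacet
facet normal -0.123 -0.984 -0.126
outer loop
vertex 3.952 -1.628 -1.874
vertex 4.184 -1.788 -0.85
vertex 3.178 -1.624 -1.147
endloop
endfacet
facet normal -0.123 -0.200 -0.972
outer loop
vertex 4.186 -0.62 -2.111
vertex 3.952 -1.628 -1.874
vertex 3.179 -0.902 -1.926
endloop
endfacet
facet normal 0.289 0.790 -0.541
outer loop
vertex 4.562 -0.156 -1.233
vertex 4.186 -0.62 -2.111
vertex 3.556 0.008 -1.53
endloop
endfacet
facet normal -0.986 -0.093 0.139
outer loop
vertex 2.716 1.31 3.547
vertex 2.664 2.253 3.807
vertex 2.548 1.579 2.536
endloop
endfacet
facet normal 0.053 -0.963 -0.265
outer loop
vertex 4.136 1.727 2.313
vertex 2.716 1.31 3.547
vertex 2.548 1.579 2.536
endloop
endfacet
facet normal -0.986 -0.092 0.139
outer loop
vertex 2.548 1.579 2.536
vertex 2.664 2.253 3.807
vertex 2.497 2.522 2.796
endloop
endfacet
facet normal -0.158 0.255 -0.954
outer loop
vertex 2.497 2.522 2.796
vertex 4.136 1.727 2.313
vertex 2.548 1.579 2.536
endloop
endfacet
facet normal 0.158 -0.254 0.954
outer loop
vertex 2.716 1.31 3.547
vertex 4.252 2.401 3.584
vertex 2.664 2.253 3.807
endloop
endfacet
facet normal 0.053 -0.963 -0.265
outer loop
vertex 4.303 1.458 3.324
vertex 2.716 1.31 3.547
vertex 4.136 1.727 2.313
endloop
endfacet
facet normal 0.158 -0.255 0.954
outer loop
vertex 4.303 1.458 3.324
vertex 4.252 2.401 3.584
vertex 2.716 1.31 3.547
endloop
endfacet
facet normal -0.053 0.963 0.265
outer loop
vertex 2.664 2.253 3.807
vertex 4.252 2.401 3.584
vertex 2.497 2.522 2.796
endloop
endfacet
facet normal -0.158 0.254 -0.954
outer loop
vertex 4.084 2.67 2.573
vertex 4.136 1.727 2.313
vertex 2.497 2.522 2.796
endloop
endfacet
facet normal -0.053 0.963 0.265
outer loop
vertex 2.497 2.522 2.796
vertex 4.252 2.401 3.584
vertex 4.084 2.67 2.573
endloop
endfacet
facet normal 0.986 0.092 -0.138
outer loop
vertex 4.084 2.67 2.573
vertex 4.303 1.458 3.324
vertex 4.136 1.727 2.313
endloop
endfacet
facet normal 0.986 0.092 -0.139
outer loop
vertex 4.252 2.401 3.584
vertex 4.303 1.458 3.324
vertex 4.084 2.67 2.573
endloop
endfacet

endsolid


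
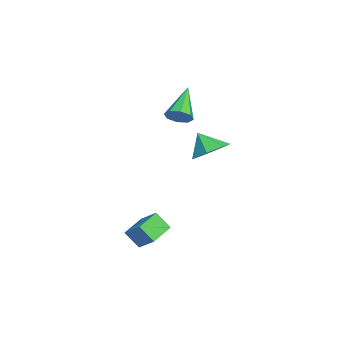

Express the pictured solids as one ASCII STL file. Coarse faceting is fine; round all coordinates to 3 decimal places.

solid 
facet normal -0.540 -0.606 -0.584
outer loop
vertex 2.211 -4.26 -2.066
vertex 1.1 -3.55 -1.776
vertex 2.386 -3.67 -2.841
endloop
endfacet
facet normal 0.823 -0.526 -0.215
outer loop
vertex 2.92 -3.07 -2.264
vertex 2.211 -4.26 -2.066
vertex 2.386 -3.67 -2.841
endloop
endfacet
facet normal -0.540 -0.607 -0.583
outer loop
vertex 2.386 -3.67 -2.841
vertex 1.1 -3.55 -1.776
vertex 1.275 -2.96 -2.552
endloop
endfacet
facet normal 0.177 0.596 -0.783
outer loop
vertex 1.275 -2.96 -2.552
vertex 2.92 -3.07 -2.264
vertex 2.386 -3.67 -2.841
endloop
endfacet
facet normal -0.177 -0.596 0.783
outer loop
vertex 2.211 -4.26 -2.066
vertex 1.634 -2.95 -1.199
vertex 1.1 -3.55 -1.776
endloop
endfacet
facet normal 0.823 -0.526 -0.214
outer loop
vertex 2.745 -3.66 -1.488
vertex 2.211 -4.26 -2.066
vertex 2.92 -3.07 -2.264
endloop
endfacet
facet normal -0.177 -0.596 0.783
outer loop
vertex 2.745 -3.66 -1.488
vertex 1.634 -2.95 -1.199
vertex 2.211 -4.26 -2.066
endloop
endfacet
facet normal -0.823 0.526 0.214
outer loop
vertex 1.1 -3.55 -1.776
vertex 1.634 -2.95 -1.199
vertex 1.275 -2.96 -2.552
endloop
endfacet
facet normal 0.177 0.597 -0.783
outer loop
vertex 1.809 -2.36 -1.974
vertex 2.92 -3.07 -2.264
vertex 1.275 -2.96 -2.552
endloop
endfacet
facet normal -0.823 0.526 0.215
outer loop
vertex 1.275 -2.96 -2.552
vertex 1.634 -2.95 -1.199
vertex 1.809 -2.36 -1.974
endloop
endfacet
facet normal 0.540 0.607 0.583
outer loop
vertex 1.809 -2.36 -1.974
vertex 2.745 -3.66 -1.488
vertex 2.92 -3.07 -2.264
endloop
endfacet
facet normal 0.540 0.607 0.584
outer loop
vertex 1.634 -2.95 -1.199
vertex 2.745 -3.66 -1.488
vertex 1.809 -2.36 -1.974
endloop
endfacet
facet normal 0.722 -0.235 -0.651
outer loop
vertex -1.555 -1.395 3.19
vertex -1.917 -1.885 2.965
vertex -1.85 -1.257 2.813
endloop
endfacet
facet normal 0.126 0.959 0.252
outer loop
vertex -1.555 -1.395 3.19
vertex -1.85 -1.257 2.813
vertex -3.303 -1.435 4.215
endloop
endfacet
facet normal 0.721 -0.235 -0.652
outer loop
vertex -1.85 -1.257 2.813
vertex -1.917 -1.885 2.965
vertex -2.184 -1.487 2.526
endloop
endfacet
facet normal -0.374 0.886 -0.275
outer loop
vertex -1.85 -1.257 2.813
vertex -2.184 -1.487 2.526
vertex -3.303 -1.435 4.215
endloop
endfacet
facet normal 0.721 -0.235 -0.652
outer loop
vertex -2.184 -1.487 2.526
vertex -1.917 -1.885 2.965
vertex -2.362 -1.951 2.496
endloop
endfacet
facet normal -0.781 0.334 -0.528
outer loop
vertex -2.184 -1.487 2.526
vertex -2.362 -1.951 2.496
vertex -3.303 -1.435 4.215
endloop
endfacet
facet normal 0.722 -0.233 -0.652
outer loop
vertex -2.362 -1.951 2.496
vertex -1.917 -1.885 2.965
vertex -2.279 -2.376 2.74
endloop
endfacet
facet normal -0.857 -0.372 -0.357
outer loop
vertex -2.362 -1.951 2.496
vertex -2.279 -2.376 2.74
vertex -3.303 -1.435 4.215
endloop
endfacet
facet normal 0.722 -0.234 -0.651
outer loop
vertex -2.279 -2.376 2.74
vertex -1.917 -1.885 2.965
vertex -1.984 -2.514 3.117
endloop
endfacet
facet normal -0.557 -0.819 0.136
outer loop
vertex -2.279 -2.376 2.74
vertex -1.984 -2.514 3.117
vertex -3.303 -1.435 4.215
endloop
endfacet
facet normal 0.722 -0.234 -0.651
outer loop
vertex -1.984 -2.514 3.117
vertex -1.917 -1.885 2.965
vertex -1.65 -2.283 3.404
endloop
endfacet
facet normal -0.056 -0.745 0.665
outer loop
vertex -1.984 -2.514 3.117
vertex -1.65 -2.283 3.404
vertex -3.303 -1.435 4.215
endloop
endfacet
facet normal 0.721 -0.235 -0.652
outer loop
vertex -1.65 -2.283 3.404
vertex -1.917 -1.885 2.965
vertex -1.472 -1.82 3.434
endloop
endfacet
facet normal 0.350 -0.194 0.916
outer loop
vertex -1.65 -2.283 3.404
vertex -1.472 -1.82 3.434
vertex -3.303 -1.435 4.215
endloop
endfacet
facet normal 0.721 -0.233 -0.652
outer loop
vertex -1.472 -1.82 3.434
vertex -1.917 -1.885 2.965
vertex -1.555 -1.395 3.19
endloop
endfacet
facet normal 0.426 0.512 0.746
outer loop
vertex -1.472 -1.82 3.434
vertex -1.555 -1.395 3.19
vertex -3.303 -1.435 4.215
endloop
endfacet
facet normal 0.373 0.445 -0.814
outer loop
vertex 1.547 -0.179 2.547
vertex 0.992 -0.686 2.016
vertex 0.83 0.138 2.392
endloop
endfacet
facet normal -0.028 0.387 0.921
outer loop
vertex 1.547 -0.179 2.547
vertex 0.83 0.138 2.392
vertex 0.568 -1.194 2.944
endloop
endfacet
facet normal 0.373 0.445 -0.814
outer loop
vertex 0.83 0.138 2.392
vertex 0.992 -0.686 2.016
vertex 0.236 -0.166 1.954
endloop
endfacet
facet normal -0.668 0.393 0.632
outer loop
vertex 0.83 0.138 2.392
vertex 0.236 -0.166 1.954
vertex 0.568 -1.194 2.944
endloop
endfacet
facet normal 0.372 0.444 -0.815
outer loop
vertex 0.236 -0.166 1.954
vertex 0.992 -0.686 2.016
vertex 0.211 -0.862 1.563
endloop
endfacet
facet normal -0.969 -0.093 0.228
outer loop
vertex 0.236 -0.166 1.954
vertex 0.211 -0.862 1.563
vertex 0.568 -1.194 2.944
endloop
endfacet
facet normal 0.372 0.445 -0.814
outer loop
vertex 0.211 -0.862 1.563
vertex 0.992 -0.686 2.016
vertex 0.775 -1.425 1.513
endloop
endfacet
facet normal -0.706 -0.708 0.012
outer loop
vertex 0.211 -0.862 1.563
vertex 0.775 -1.425 1.513
vertex 0.568 -1.194 2.944
endloop
endfacet
facet normal 0.372 0.445 -0.815
outer loop
vertex 0.775 -1.425 1.513
vertex 0.992 -0.686 2.016
vertex 1.502 -1.432 1.841
endloop
endfacet
facet normal -0.076 -0.986 0.148
outer loop
vertex 0.775 -1.425 1.513
vertex 1.502 -1.432 1.841
vertex 0.568 -1.194 2.944
endloop
endfacet
facet normal 0.373 0.446 -0.814
outer loop
vertex 1.502 -1.432 1.841
vertex 0.992 -0.686 2.016
vertex 1.846 -0.878 2.302
endloop
endfacet
facet normal 0.445 -0.720 0.533
outer loop
vertex 1.502 -1.432 1.841
vertex 1.846 -0.878 2.302
vertex 0.568 -1.194 2.944
endloop
endfacet
facet normal 0.373 0.445 -0.814
outer loop
vertex 1.846 -0.878 2.302
vertex 0.992 -0.686 2.016
vertex 1.547 -0.179 2.547
endloop
endfacet
facet normal 0.467 -0.108 0.877
outer loop
vertex 1.846 -0.878 2.302
vertex 1.547 -0.179 2.547
vertex 0.568 -1.194 2.944
endloop
endfacet

endsolid
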